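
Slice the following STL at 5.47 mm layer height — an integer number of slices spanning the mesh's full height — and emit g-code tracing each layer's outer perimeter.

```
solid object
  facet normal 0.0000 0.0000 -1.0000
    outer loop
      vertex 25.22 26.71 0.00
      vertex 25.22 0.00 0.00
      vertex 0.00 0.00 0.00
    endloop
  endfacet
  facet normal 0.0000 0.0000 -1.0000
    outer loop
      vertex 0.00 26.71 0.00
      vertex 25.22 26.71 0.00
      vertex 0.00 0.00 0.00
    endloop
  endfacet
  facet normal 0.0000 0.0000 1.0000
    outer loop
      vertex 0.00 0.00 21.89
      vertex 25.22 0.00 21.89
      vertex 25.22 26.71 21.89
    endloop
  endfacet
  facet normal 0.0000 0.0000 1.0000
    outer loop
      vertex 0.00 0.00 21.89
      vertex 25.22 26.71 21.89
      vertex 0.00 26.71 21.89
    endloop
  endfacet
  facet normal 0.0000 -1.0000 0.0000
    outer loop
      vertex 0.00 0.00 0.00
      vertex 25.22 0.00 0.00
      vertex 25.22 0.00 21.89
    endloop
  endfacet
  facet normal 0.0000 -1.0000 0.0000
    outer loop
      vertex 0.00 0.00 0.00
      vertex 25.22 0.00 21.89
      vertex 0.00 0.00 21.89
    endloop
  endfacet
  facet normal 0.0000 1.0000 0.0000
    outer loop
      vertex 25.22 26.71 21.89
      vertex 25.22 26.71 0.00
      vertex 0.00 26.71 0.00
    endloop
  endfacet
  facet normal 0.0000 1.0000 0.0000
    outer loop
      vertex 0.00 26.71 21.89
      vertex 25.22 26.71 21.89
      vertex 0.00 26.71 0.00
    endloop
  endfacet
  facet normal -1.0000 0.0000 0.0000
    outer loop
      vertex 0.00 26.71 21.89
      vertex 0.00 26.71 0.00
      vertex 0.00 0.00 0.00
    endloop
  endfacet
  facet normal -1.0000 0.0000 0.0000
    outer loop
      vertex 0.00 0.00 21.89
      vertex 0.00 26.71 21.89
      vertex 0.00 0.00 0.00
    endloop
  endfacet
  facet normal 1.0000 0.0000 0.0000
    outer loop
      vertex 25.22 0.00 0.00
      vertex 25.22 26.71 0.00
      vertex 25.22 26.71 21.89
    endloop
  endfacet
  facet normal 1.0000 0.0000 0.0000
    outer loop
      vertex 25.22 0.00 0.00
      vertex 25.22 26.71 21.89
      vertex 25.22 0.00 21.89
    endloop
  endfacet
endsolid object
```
; perimeter-only toolpath
G21 ; units = mm
G90 ; absolute positioning
G28 ; home
; layer 1
G0 Z5.47
G0 X0.00 Y0.00
G1 X25.22 Y0.00
G1 X25.22 Y26.71
G1 X0.00 Y26.71
G1 X0.00 Y0.00
; layer 2
G0 Z10.95
G0 X0.00 Y0.00
G1 X25.22 Y0.00
G1 X25.22 Y26.71
G1 X0.00 Y26.71
G1 X0.00 Y0.00
; layer 3
G0 Z16.42
G0 X0.00 Y0.00
G1 X25.22 Y0.00
G1 X25.22 Y26.71
G1 X0.00 Y26.71
G1 X0.00 Y0.00
; layer 4
G0 Z21.89
G0 X0.00 Y0.00
G1 X25.22 Y0.00
G1 X25.22 Y26.71
G1 X0.00 Y26.71
G1 X0.00 Y0.00
M2 ; end

The solid is a rectangular box, roughly 25.2 × 26.7 mm footprint and 21.9 mm tall. Slicing at Δz = 5.47 mm — 4 equal slices spanning the solid's height, so layer i sits at z = i·h/4 — gives 4 non-empty perimeters. Each is a 4-segment closed polygon; G0 lifts to the layer z and rapids to the start vertex, then G1 traces the edges.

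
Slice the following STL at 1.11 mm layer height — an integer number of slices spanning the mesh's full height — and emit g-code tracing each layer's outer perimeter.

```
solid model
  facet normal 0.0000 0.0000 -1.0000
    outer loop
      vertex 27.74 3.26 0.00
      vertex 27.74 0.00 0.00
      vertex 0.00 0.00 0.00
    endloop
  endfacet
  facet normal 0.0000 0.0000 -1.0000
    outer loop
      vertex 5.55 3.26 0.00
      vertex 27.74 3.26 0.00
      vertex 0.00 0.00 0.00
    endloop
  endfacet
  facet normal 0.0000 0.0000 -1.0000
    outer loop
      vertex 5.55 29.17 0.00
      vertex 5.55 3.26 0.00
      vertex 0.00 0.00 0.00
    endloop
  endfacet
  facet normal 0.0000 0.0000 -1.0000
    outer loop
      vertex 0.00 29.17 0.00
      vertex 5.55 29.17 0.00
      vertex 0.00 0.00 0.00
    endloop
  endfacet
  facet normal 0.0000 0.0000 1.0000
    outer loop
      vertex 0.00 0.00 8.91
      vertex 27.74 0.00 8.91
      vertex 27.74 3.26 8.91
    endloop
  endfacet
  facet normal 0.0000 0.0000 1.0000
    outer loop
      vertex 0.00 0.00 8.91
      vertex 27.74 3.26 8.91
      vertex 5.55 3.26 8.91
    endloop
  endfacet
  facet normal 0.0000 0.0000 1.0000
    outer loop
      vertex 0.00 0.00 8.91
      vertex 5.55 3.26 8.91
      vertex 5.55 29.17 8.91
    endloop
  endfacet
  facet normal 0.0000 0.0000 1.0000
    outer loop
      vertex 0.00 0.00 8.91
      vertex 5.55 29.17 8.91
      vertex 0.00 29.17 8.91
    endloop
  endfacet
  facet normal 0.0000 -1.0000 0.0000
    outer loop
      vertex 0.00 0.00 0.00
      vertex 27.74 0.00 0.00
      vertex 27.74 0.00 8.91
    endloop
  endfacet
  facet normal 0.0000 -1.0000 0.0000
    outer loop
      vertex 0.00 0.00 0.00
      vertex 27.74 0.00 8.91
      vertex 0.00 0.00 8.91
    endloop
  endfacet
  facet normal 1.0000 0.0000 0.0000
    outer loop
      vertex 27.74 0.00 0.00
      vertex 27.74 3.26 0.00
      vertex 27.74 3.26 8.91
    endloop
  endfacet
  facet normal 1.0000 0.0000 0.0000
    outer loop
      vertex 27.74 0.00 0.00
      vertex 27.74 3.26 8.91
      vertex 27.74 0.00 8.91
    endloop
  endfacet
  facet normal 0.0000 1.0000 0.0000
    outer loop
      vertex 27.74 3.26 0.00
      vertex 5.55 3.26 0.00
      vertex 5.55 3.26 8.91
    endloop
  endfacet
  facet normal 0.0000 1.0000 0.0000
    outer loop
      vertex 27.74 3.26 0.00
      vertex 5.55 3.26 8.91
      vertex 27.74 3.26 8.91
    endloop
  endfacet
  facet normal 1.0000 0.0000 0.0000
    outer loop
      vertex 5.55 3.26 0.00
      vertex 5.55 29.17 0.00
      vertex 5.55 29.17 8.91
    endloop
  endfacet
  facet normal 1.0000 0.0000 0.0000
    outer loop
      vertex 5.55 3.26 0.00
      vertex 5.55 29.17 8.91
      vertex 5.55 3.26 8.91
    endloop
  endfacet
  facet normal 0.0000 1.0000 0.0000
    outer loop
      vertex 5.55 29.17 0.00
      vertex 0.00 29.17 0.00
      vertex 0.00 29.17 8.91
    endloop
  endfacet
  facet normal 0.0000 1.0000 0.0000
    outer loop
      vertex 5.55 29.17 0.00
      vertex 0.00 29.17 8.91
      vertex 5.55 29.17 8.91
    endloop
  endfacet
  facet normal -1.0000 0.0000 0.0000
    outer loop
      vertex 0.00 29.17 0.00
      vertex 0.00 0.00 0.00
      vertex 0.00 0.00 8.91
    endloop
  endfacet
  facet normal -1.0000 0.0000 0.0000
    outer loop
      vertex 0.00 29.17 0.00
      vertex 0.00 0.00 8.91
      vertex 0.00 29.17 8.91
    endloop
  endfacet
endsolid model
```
; perimeter-only toolpath
G21 ; units = mm
G90 ; absolute positioning
G28 ; home
; layer 1
G0 Z1.11
G0 X0.00 Y0.00
G1 X27.74 Y0.00
G1 X27.74 Y3.26
G1 X5.55 Y3.26
G1 X5.55 Y29.17
G1 X0.00 Y29.17
G1 X0.00 Y0.00
; layer 2
G0 Z2.23
G0 X0.00 Y0.00
G1 X27.74 Y0.00
G1 X27.74 Y3.26
G1 X5.55 Y3.26
G1 X5.55 Y29.17
G1 X0.00 Y29.17
G1 X0.00 Y0.00
; layer 3
G0 Z3.34
G0 X0.00 Y0.00
G1 X27.74 Y0.00
G1 X27.74 Y3.26
G1 X5.55 Y3.26
G1 X5.55 Y29.17
G1 X0.00 Y29.17
G1 X0.00 Y0.00
; layer 4
G0 Z4.46
G0 X0.00 Y0.00
G1 X27.74 Y0.00
G1 X27.74 Y3.26
G1 X5.55 Y3.26
G1 X5.55 Y29.17
G1 X0.00 Y29.17
G1 X0.00 Y0.00
; layer 5
G0 Z5.57
G0 X0.00 Y0.00
G1 X27.74 Y0.00
G1 X27.74 Y3.26
G1 X5.55 Y3.26
G1 X5.55 Y29.17
G1 X0.00 Y29.17
G1 X0.00 Y0.00
; layer 6
G0 Z6.68
G0 X0.00 Y0.00
G1 X27.74 Y0.00
G1 X27.74 Y3.26
G1 X5.55 Y3.26
G1 X5.55 Y29.17
G1 X0.00 Y29.17
G1 X0.00 Y0.00
; layer 7
G0 Z7.80
G0 X0.00 Y0.00
G1 X27.74 Y0.00
G1 X27.74 Y3.26
G1 X5.55 Y3.26
G1 X5.55 Y29.17
G1 X0.00 Y29.17
G1 X0.00 Y0.00
; layer 8
G0 Z8.91
G0 X0.00 Y0.00
G1 X27.74 Y0.00
G1 X27.74 Y3.26
G1 X5.55 Y3.26
G1 X5.55 Y29.17
G1 X0.00 Y29.17
G1 X0.00 Y0.00
M2 ; end

The solid is an L-shaped prism: outer 27.7 × 29.2 mm, arm thicknesses ≈ 3.26 mm (horizontal) and 5.55 mm (vertical), extruded 8.91 mm in z. Slicing at Δz = 1.11 mm — 8 equal slices spanning the solid's height, so layer i sits at z = i·h/8 — gives 8 non-empty perimeters. Each is a 6-segment closed polygon; G0 lifts to the layer z and rapids to the start vertex, then G1 traces the edges.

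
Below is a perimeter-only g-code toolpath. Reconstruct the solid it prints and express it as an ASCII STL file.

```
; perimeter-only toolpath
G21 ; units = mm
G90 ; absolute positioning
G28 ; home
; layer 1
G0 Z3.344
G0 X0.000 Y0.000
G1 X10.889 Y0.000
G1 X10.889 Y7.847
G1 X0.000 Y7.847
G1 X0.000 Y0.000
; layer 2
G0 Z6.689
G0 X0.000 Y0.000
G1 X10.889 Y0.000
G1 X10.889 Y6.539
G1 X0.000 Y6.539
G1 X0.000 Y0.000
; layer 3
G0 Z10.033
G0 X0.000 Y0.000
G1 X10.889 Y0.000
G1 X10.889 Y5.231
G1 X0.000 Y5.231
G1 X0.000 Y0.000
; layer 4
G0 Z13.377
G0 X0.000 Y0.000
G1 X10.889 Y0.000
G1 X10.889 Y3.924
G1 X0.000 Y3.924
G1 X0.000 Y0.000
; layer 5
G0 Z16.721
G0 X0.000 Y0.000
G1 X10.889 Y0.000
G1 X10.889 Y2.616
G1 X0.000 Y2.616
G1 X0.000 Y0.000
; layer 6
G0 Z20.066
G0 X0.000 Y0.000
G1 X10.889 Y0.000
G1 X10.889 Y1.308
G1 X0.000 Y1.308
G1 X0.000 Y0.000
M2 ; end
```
solid part
  facet normal 0.0000 0.0000 -1.0000
    outer loop
      vertex 10.889 9.155 0.000
      vertex 10.889 0.000 0.000
      vertex 0.000 0.000 0.000
    endloop
  endfacet
  facet normal 0.0000 0.0000 -1.0000
    outer loop
      vertex 0.000 9.155 0.000
      vertex 10.889 9.155 0.000
      vertex 0.000 0.000 0.000
    endloop
  endfacet
  facet normal 0.0000 -1.0000 0.0000
    outer loop
      vertex 0.000 0.000 0.000
      vertex 10.889 0.000 0.000
      vertex 10.889 0.000 23.410
    endloop
  endfacet
  facet normal 0.0000 -1.0000 0.0000
    outer loop
      vertex 0.000 0.000 0.000
      vertex 10.889 0.000 23.410
      vertex 0.000 0.000 23.410
    endloop
  endfacet
  facet normal 0.0000 0.9313 0.3642
    outer loop
      vertex 0.000 0.000 23.410
      vertex 10.889 0.000 23.410
      vertex 10.889 9.155 0.000
    endloop
  endfacet
  facet normal 0.0000 0.9313 0.3642
    outer loop
      vertex 0.000 0.000 23.410
      vertex 10.889 9.155 0.000
      vertex 0.000 9.155 0.000
    endloop
  endfacet
  facet normal -1.0000 0.0000 0.0000
    outer loop
      vertex 0.000 0.000 23.410
      vertex 0.000 9.155 0.000
      vertex 0.000 0.000 0.000
    endloop
  endfacet
  facet normal 1.0000 0.0000 0.0000
    outer loop
      vertex 10.889 0.000 0.000
      vertex 10.889 9.155 0.000
      vertex 10.889 0.000 23.410
    endloop
  endfacet
endsolid part

The G0 Z moves step by Δz≈3.344 mm. The G1 loops shrink linearly with z, so the solid tapers from its base footprint up to z≈23.4. Closing with a flat bottom cap and the tapered top and triangulating gives 8 facets — a wedge (ramp): 10.9 × 9.15 mm base, rising to 23.4 mm along the y=0 edge and sloping linearly to z=0 at y=9.15.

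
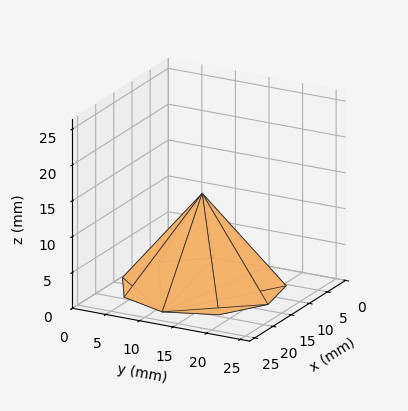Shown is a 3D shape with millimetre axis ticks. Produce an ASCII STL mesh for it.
Reading the render: the shape is a regular 9-sided pyramid, base circumscribed radius ≈ 11 mm, apex at z ≈ 13 mm (dimensions read to the nearest mm from the axis ticks). For the STL, each face is triangulated and given an outward normal.

solid part
  facet normal 0.0000 0.0000 -1.0000
    outer loop
      vertex 12.91 21.83 0.00
      vertex 19.43 18.07 0.00
      vertex 22.00 11.00 0.00
    endloop
  endfacet
  facet normal 0.0000 0.0000 -1.0000
    outer loop
      vertex 5.50 20.53 0.00
      vertex 12.91 21.83 0.00
      vertex 22.00 11.00 0.00
    endloop
  endfacet
  facet normal 0.0000 0.0000 -1.0000
    outer loop
      vertex 0.66 14.76 0.00
      vertex 5.50 20.53 0.00
      vertex 22.00 11.00 0.00
    endloop
  endfacet
  facet normal 0.0000 0.0000 -1.0000
    outer loop
      vertex 0.66 7.24 0.00
      vertex 0.66 14.76 0.00
      vertex 22.00 11.00 0.00
    endloop
  endfacet
  facet normal 0.0000 0.0000 -1.0000
    outer loop
      vertex 5.50 1.47 0.00
      vertex 0.66 7.24 0.00
      vertex 22.00 11.00 0.00
    endloop
  endfacet
  facet normal 0.0000 0.0000 -1.0000
    outer loop
      vertex 12.91 0.17 0.00
      vertex 5.50 1.47 0.00
      vertex 22.00 11.00 0.00
    endloop
  endfacet
  facet normal 0.0000 0.0000 -1.0000
    outer loop
      vertex 19.43 3.93 0.00
      vertex 12.91 0.17 0.00
      vertex 22.00 11.00 0.00
    endloop
  endfacet
  facet normal 0.7356 0.2674 0.6224
    outer loop
      vertex 22.00 11.00 0.00
      vertex 19.43 18.07 0.00
      vertex 11.00 11.00 13.00
    endloop
  endfacet
  facet normal 0.3910 0.6781 0.6223
    outer loop
      vertex 19.43 18.07 0.00
      vertex 12.91 21.83 0.00
      vertex 11.00 11.00 13.00
    endloop
  endfacet
  facet normal -0.1353 0.7709 0.6224
    outer loop
      vertex 12.91 21.83 0.00
      vertex 5.50 20.53 0.00
      vertex 11.00 11.00 13.00
    endloop
  endfacet
  facet normal -0.5996 0.5030 0.6224
    outer loop
      vertex 5.50 20.53 0.00
      vertex 0.66 14.76 0.00
      vertex 11.00 11.00 13.00
    endloop
  endfacet
  facet normal -0.7826 0.0000 0.6225
    outer loop
      vertex 0.66 14.76 0.00
      vertex 0.66 7.24 0.00
      vertex 11.00 11.00 13.00
    endloop
  endfacet
  facet normal -0.5996 -0.5030 0.6224
    outer loop
      vertex 0.66 7.24 0.00
      vertex 5.50 1.47 0.00
      vertex 11.00 11.00 13.00
    endloop
  endfacet
  facet normal -0.1353 -0.7709 0.6224
    outer loop
      vertex 5.50 1.47 0.00
      vertex 12.91 0.17 0.00
      vertex 11.00 11.00 13.00
    endloop
  endfacet
  facet normal 0.3910 -0.6781 0.6223
    outer loop
      vertex 12.91 0.17 0.00
      vertex 19.43 3.93 0.00
      vertex 11.00 11.00 13.00
    endloop
  endfacet
  facet normal 0.7356 -0.2674 0.6224
    outer loop
      vertex 19.43 3.93 0.00
      vertex 22.00 11.00 0.00
      vertex 11.00 11.00 13.00
    endloop
  endfacet
endsolid part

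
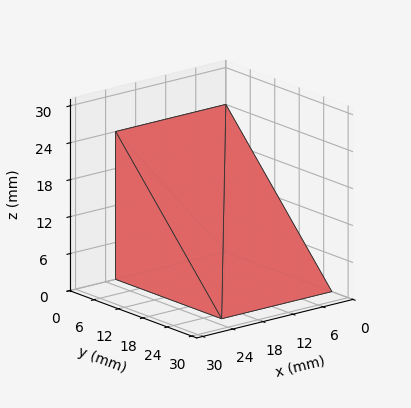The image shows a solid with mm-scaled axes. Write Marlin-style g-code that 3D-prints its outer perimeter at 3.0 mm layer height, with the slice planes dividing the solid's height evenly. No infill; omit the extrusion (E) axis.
Reading the render: the shape is a wedge (ramp): 22 × 26 mm base, rising to 24 mm along the y=0 edge and sloping linearly to z=0 at y=26 (dimensions read to the nearest mm from the axis ticks). For the g-code, the solid's height is divided into equal slices at the stated Δz and each level perimeter traced with G1 moves after a G0 lift.

; perimeter-only toolpath
G21 ; units = mm
G90 ; absolute positioning
G28 ; home
; layer 1
G0 Z3.0
G0 X0.0 Y0.0
G1 X22.0 Y0.0
G1 X22.0 Y22.8
G1 X0.0 Y22.8
G1 X0.0 Y0.0
; layer 2
G0 Z6.0
G0 X0.0 Y0.0
G1 X22.0 Y0.0
G1 X22.0 Y19.5
G1 X0.0 Y19.5
G1 X0.0 Y0.0
; layer 3
G0 Z9.0
G0 X0.0 Y0.0
G1 X22.0 Y0.0
G1 X22.0 Y16.2
G1 X0.0 Y16.2
G1 X0.0 Y0.0
; layer 4
G0 Z12.0
G0 X0.0 Y0.0
G1 X22.0 Y0.0
G1 X22.0 Y13.0
G1 X0.0 Y13.0
G1 X0.0 Y0.0
; layer 5
G0 Z15.0
G0 X0.0 Y0.0
G1 X22.0 Y0.0
G1 X22.0 Y9.8
G1 X0.0 Y9.8
G1 X0.0 Y0.0
; layer 6
G0 Z18.0
G0 X0.0 Y0.0
G1 X22.0 Y0.0
G1 X22.0 Y6.5
G1 X0.0 Y6.5
G1 X0.0 Y0.0
; layer 7
G0 Z21.0
G0 X0.0 Y0.0
G1 X22.0 Y0.0
G1 X22.0 Y3.2
G1 X0.0 Y3.2
G1 X0.0 Y0.0
M2 ; end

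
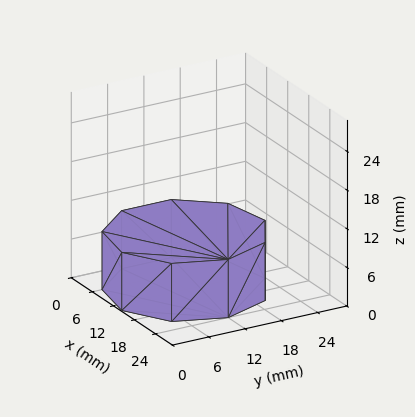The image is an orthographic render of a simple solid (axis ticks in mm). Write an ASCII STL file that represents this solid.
Reading the render: the shape is a regular 9-sided prism (a cylinder approximated with 9 flat sides), circumscribed radius ≈ 12 mm, height ≈ 9 mm (dimensions read to the nearest mm from the axis ticks). For the STL, each face is triangulated and given an outward normal.

solid part
  facet normal 0.0000 0.0000 -1.0000
    outer loop
      vertex 14.084 23.818 0.000
      vertex 21.193 19.713 0.000
      vertex 24.000 12.000 0.000
    endloop
  endfacet
  facet normal 0.0000 0.0000 -1.0000
    outer loop
      vertex 6.000 22.392 0.000
      vertex 14.084 23.818 0.000
      vertex 24.000 12.000 0.000
    endloop
  endfacet
  facet normal 0.0000 0.0000 -1.0000
    outer loop
      vertex 0.724 16.104 0.000
      vertex 6.000 22.392 0.000
      vertex 24.000 12.000 0.000
    endloop
  endfacet
  facet normal 0.0000 0.0000 -1.0000
    outer loop
      vertex 0.724 7.896 0.000
      vertex 0.724 16.104 0.000
      vertex 24.000 12.000 0.000
    endloop
  endfacet
  facet normal 0.0000 0.0000 -1.0000
    outer loop
      vertex 6.000 1.608 0.000
      vertex 0.724 7.896 0.000
      vertex 24.000 12.000 0.000
    endloop
  endfacet
  facet normal 0.0000 0.0000 -1.0000
    outer loop
      vertex 14.084 0.182 0.000
      vertex 6.000 1.608 0.000
      vertex 24.000 12.000 0.000
    endloop
  endfacet
  facet normal 0.0000 0.0000 -1.0000
    outer loop
      vertex 21.193 4.287 0.000
      vertex 14.084 0.182 0.000
      vertex 24.000 12.000 0.000
    endloop
  endfacet
  facet normal 0.0000 0.0000 1.0000
    outer loop
      vertex 24.000 12.000 9.000
      vertex 21.193 19.713 9.000
      vertex 14.084 23.818 9.000
    endloop
  endfacet
  facet normal 0.0000 0.0000 1.0000
    outer loop
      vertex 24.000 12.000 9.000
      vertex 14.084 23.818 9.000
      vertex 6.000 22.392 9.000
    endloop
  endfacet
  facet normal 0.0000 0.0000 1.0000
    outer loop
      vertex 24.000 12.000 9.000
      vertex 6.000 22.392 9.000
      vertex 0.724 16.104 9.000
    endloop
  endfacet
  facet normal 0.0000 0.0000 1.0000
    outer loop
      vertex 24.000 12.000 9.000
      vertex 0.724 16.104 9.000
      vertex 0.724 7.896 9.000
    endloop
  endfacet
  facet normal 0.0000 0.0000 1.0000
    outer loop
      vertex 24.000 12.000 9.000
      vertex 0.724 7.896 9.000
      vertex 6.000 1.608 9.000
    endloop
  endfacet
  facet normal 0.0000 0.0000 1.0000
    outer loop
      vertex 24.000 12.000 9.000
      vertex 6.000 1.608 9.000
      vertex 14.084 0.182 9.000
    endloop
  endfacet
  facet normal 0.0000 0.0000 1.0000
    outer loop
      vertex 24.000 12.000 9.000
      vertex 14.084 0.182 9.000
      vertex 21.193 4.287 9.000
    endloop
  endfacet
  facet normal 0.9397 0.3420 0.0000
    outer loop
      vertex 24.000 12.000 0.000
      vertex 21.193 19.713 0.000
      vertex 21.193 19.713 9.000
    endloop
  endfacet
  facet normal 0.9397 0.3420 0.0000
    outer loop
      vertex 24.000 12.000 0.000
      vertex 21.193 19.713 9.000
      vertex 24.000 12.000 9.000
    endloop
  endfacet
  facet normal 0.5001 0.8660 0.0000
    outer loop
      vertex 21.193 19.713 0.000
      vertex 14.084 23.818 0.000
      vertex 14.084 23.818 9.000
    endloop
  endfacet
  facet normal 0.5001 0.8660 0.0000
    outer loop
      vertex 21.193 19.713 0.000
      vertex 14.084 23.818 9.000
      vertex 21.193 19.713 9.000
    endloop
  endfacet
  facet normal -0.1737 0.9848 0.0000
    outer loop
      vertex 14.084 23.818 0.000
      vertex 6.000 22.392 0.000
      vertex 6.000 22.392 9.000
    endloop
  endfacet
  facet normal -0.1737 0.9848 0.0000
    outer loop
      vertex 14.084 23.818 0.000
      vertex 6.000 22.392 9.000
      vertex 14.084 23.818 9.000
    endloop
  endfacet
  facet normal -0.7661 0.6428 0.0000
    outer loop
      vertex 6.000 22.392 0.000
      vertex 0.724 16.104 0.000
      vertex 0.724 16.104 9.000
    endloop
  endfacet
  facet normal -0.7661 0.6428 0.0000
    outer loop
      vertex 6.000 22.392 0.000
      vertex 0.724 16.104 9.000
      vertex 6.000 22.392 9.000
    endloop
  endfacet
  facet normal -1.0000 0.0000 0.0000
    outer loop
      vertex 0.724 16.104 0.000
      vertex 0.724 7.896 0.000
      vertex 0.724 7.896 9.000
    endloop
  endfacet
  facet normal -1.0000 0.0000 0.0000
    outer loop
      vertex 0.724 16.104 0.000
      vertex 0.724 7.896 9.000
      vertex 0.724 16.104 9.000
    endloop
  endfacet
  facet normal -0.7661 -0.6428 0.0000
    outer loop
      vertex 0.724 7.896 0.000
      vertex 6.000 1.608 0.000
      vertex 6.000 1.608 9.000
    endloop
  endfacet
  facet normal -0.7661 -0.6428 0.0000
    outer loop
      vertex 0.724 7.896 0.000
      vertex 6.000 1.608 9.000
      vertex 0.724 7.896 9.000
    endloop
  endfacet
  facet normal -0.1737 -0.9848 0.0000
    outer loop
      vertex 6.000 1.608 0.000
      vertex 14.084 0.182 0.000
      vertex 14.084 0.182 9.000
    endloop
  endfacet
  facet normal -0.1737 -0.9848 0.0000
    outer loop
      vertex 6.000 1.608 0.000
      vertex 14.084 0.182 9.000
      vertex 6.000 1.608 9.000
    endloop
  endfacet
  facet normal 0.5001 -0.8660 0.0000
    outer loop
      vertex 14.084 0.182 0.000
      vertex 21.193 4.287 0.000
      vertex 21.193 4.287 9.000
    endloop
  endfacet
  facet normal 0.5001 -0.8660 0.0000
    outer loop
      vertex 14.084 0.182 0.000
      vertex 21.193 4.287 9.000
      vertex 14.084 0.182 9.000
    endloop
  endfacet
  facet normal 0.9397 -0.3420 0.0000
    outer loop
      vertex 21.193 4.287 0.000
      vertex 24.000 12.000 0.000
      vertex 24.000 12.000 9.000
    endloop
  endfacet
  facet normal 0.9397 -0.3420 0.0000
    outer loop
      vertex 21.193 4.287 0.000
      vertex 24.000 12.000 9.000
      vertex 21.193 4.287 9.000
    endloop
  endfacet
endsolid part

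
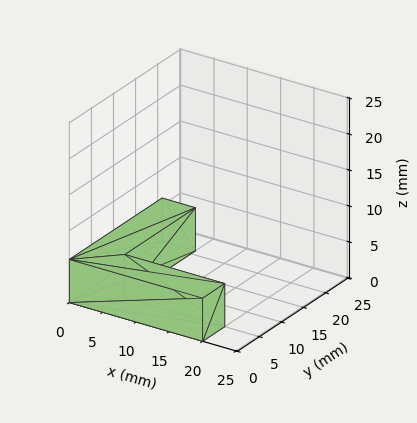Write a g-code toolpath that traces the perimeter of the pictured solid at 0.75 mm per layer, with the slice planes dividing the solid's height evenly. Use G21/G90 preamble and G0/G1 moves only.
Reading the render: the shape is an L-shaped prism: outer 20 × 21 mm, arm thicknesses ≈ 5 mm (horizontal) and 5 mm (vertical), extruded 6 mm in z (dimensions read to the nearest mm from the axis ticks). For the g-code, the solid's height is divided into equal slices at the stated Δz and each level perimeter traced with G1 moves after a G0 lift.

; perimeter-only toolpath
G21 ; units = mm
G90 ; absolute positioning
G28 ; home
; layer 1
G0 Z0.75
G0 X0.00 Y0.00
G1 X20.00 Y0.00
G1 X20.00 Y5.00
G1 X5.00 Y5.00
G1 X5.00 Y21.00
G1 X0.00 Y21.00
G1 X0.00 Y0.00
; layer 2
G0 Z1.50
G0 X0.00 Y0.00
G1 X20.00 Y0.00
G1 X20.00 Y5.00
G1 X5.00 Y5.00
G1 X5.00 Y21.00
G1 X0.00 Y21.00
G1 X0.00 Y0.00
; layer 3
G0 Z2.25
G0 X0.00 Y0.00
G1 X20.00 Y0.00
G1 X20.00 Y5.00
G1 X5.00 Y5.00
G1 X5.00 Y21.00
G1 X0.00 Y21.00
G1 X0.00 Y0.00
; layer 4
G0 Z3.00
G0 X0.00 Y0.00
G1 X20.00 Y0.00
G1 X20.00 Y5.00
G1 X5.00 Y5.00
G1 X5.00 Y21.00
G1 X0.00 Y21.00
G1 X0.00 Y0.00
; layer 5
G0 Z3.75
G0 X0.00 Y0.00
G1 X20.00 Y0.00
G1 X20.00 Y5.00
G1 X5.00 Y5.00
G1 X5.00 Y21.00
G1 X0.00 Y21.00
G1 X0.00 Y0.00
; layer 6
G0 Z4.50
G0 X0.00 Y0.00
G1 X20.00 Y0.00
G1 X20.00 Y5.00
G1 X5.00 Y5.00
G1 X5.00 Y21.00
G1 X0.00 Y21.00
G1 X0.00 Y0.00
; layer 7
G0 Z5.25
G0 X0.00 Y0.00
G1 X20.00 Y0.00
G1 X20.00 Y5.00
G1 X5.00 Y5.00
G1 X5.00 Y21.00
G1 X0.00 Y21.00
G1 X0.00 Y0.00
; layer 8
G0 Z6.00
G0 X0.00 Y0.00
G1 X20.00 Y0.00
G1 X20.00 Y5.00
G1 X5.00 Y5.00
G1 X5.00 Y21.00
G1 X0.00 Y21.00
G1 X0.00 Y0.00
M2 ; end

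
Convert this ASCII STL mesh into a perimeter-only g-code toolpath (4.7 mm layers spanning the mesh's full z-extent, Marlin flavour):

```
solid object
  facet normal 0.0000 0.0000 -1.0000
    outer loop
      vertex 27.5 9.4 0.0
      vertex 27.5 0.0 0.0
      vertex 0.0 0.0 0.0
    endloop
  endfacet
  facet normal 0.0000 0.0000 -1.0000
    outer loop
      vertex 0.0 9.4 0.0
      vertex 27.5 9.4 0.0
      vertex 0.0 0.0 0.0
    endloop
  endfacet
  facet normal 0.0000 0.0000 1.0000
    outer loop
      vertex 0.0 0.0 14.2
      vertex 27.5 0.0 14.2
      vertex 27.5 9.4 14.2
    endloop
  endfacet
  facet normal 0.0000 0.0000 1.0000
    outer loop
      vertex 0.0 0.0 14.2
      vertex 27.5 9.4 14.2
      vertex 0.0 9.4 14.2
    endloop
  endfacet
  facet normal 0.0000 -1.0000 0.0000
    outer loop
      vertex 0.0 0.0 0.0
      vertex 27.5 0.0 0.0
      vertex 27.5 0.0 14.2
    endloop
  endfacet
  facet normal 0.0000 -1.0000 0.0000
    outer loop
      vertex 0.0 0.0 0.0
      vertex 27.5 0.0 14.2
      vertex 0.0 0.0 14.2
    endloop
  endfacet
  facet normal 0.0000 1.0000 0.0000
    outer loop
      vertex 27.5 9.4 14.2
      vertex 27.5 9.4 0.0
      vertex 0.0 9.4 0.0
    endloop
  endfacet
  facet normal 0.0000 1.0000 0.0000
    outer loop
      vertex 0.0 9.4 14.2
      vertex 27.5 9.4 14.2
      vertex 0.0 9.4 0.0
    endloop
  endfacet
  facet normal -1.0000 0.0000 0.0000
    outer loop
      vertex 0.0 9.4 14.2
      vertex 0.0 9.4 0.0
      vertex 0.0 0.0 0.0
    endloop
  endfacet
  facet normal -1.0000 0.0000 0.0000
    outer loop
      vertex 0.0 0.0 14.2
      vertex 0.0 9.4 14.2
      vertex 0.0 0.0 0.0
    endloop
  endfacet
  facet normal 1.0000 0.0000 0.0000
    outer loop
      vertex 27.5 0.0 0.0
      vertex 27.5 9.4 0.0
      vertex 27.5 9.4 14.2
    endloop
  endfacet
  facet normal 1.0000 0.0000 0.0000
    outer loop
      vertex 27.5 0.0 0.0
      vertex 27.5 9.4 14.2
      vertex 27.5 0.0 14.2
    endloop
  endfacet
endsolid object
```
; perimeter-only toolpath
G21 ; units = mm
G90 ; absolute positioning
G28 ; home
; layer 1
G0 Z4.7
G0 X0.0 Y0.0
G1 X27.5 Y0.0
G1 X27.5 Y9.4
G1 X0.0 Y9.4
G1 X0.0 Y0.0
; layer 2
G0 Z9.5
G0 X0.0 Y0.0
G1 X27.5 Y0.0
G1 X27.5 Y9.4
G1 X0.0 Y9.4
G1 X0.0 Y0.0
; layer 3
G0 Z14.2
G0 X0.0 Y0.0
G1 X27.5 Y0.0
G1 X27.5 Y9.4
G1 X0.0 Y9.4
G1 X0.0 Y0.0
M2 ; end

The solid is a rectangular box, roughly 27.5 × 9.4 mm footprint and 14.2 mm tall. Slicing at Δz = 4.7 mm — 3 equal slices spanning the solid's height, so layer i sits at z = i·h/3 — gives 3 non-empty perimeters. Each is a 4-segment closed polygon; G0 lifts to the layer z and rapids to the start vertex, then G1 traces the edges.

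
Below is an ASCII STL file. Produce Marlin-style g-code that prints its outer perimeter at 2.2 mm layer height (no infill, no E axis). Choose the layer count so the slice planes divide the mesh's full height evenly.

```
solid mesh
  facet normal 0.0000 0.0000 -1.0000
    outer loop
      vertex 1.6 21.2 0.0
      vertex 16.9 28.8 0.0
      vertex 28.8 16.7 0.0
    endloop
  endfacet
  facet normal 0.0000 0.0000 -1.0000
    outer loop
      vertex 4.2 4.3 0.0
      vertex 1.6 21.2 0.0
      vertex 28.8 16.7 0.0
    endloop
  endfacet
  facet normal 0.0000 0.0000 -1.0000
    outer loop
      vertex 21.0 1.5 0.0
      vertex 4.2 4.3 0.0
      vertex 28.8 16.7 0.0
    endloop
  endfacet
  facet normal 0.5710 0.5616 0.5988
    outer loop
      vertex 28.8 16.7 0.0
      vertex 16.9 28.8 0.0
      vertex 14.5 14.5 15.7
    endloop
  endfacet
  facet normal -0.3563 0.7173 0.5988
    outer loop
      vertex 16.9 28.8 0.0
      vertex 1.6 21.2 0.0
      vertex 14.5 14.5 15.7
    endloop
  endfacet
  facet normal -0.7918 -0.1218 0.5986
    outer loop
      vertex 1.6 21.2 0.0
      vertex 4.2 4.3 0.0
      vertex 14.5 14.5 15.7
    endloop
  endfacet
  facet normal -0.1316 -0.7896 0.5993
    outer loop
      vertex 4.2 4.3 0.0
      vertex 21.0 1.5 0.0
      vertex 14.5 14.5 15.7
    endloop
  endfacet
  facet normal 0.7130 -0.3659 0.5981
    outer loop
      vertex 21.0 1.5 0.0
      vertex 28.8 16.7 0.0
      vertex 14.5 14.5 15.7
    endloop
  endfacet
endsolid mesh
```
; perimeter-only toolpath
G21 ; units = mm
G90 ; absolute positioning
G28 ; home
; layer 1
G0 Z2.2
G0 X26.8 Y16.4
G1 X16.6 Y26.8
G1 X3.4 Y20.2
G1 X5.7 Y5.8
G1 X20.1 Y3.4
G1 X26.8 Y16.4
; layer 2
G0 Z4.5
G0 X24.7 Y16.1
G1 X16.2 Y24.7
G1 X5.3 Y19.3
G1 X7.1 Y7.2
G1 X19.1 Y5.2
G1 X24.7 Y16.1
; layer 3
G0 Z6.7
G0 X22.7 Y15.8
G1 X15.9 Y22.7
G1 X7.1 Y18.3
G1 X8.6 Y8.7
G1 X18.2 Y7.1
G1 X22.7 Y15.8
; layer 4
G0 Z9.0
G0 X20.6 Y15.4
G1 X15.5 Y20.6
G1 X9.0 Y17.4
G1 X10.1 Y10.1
G1 X17.3 Y8.9
G1 X20.6 Y15.4
; layer 5
G0 Z11.2
G0 X18.6 Y15.1
G1 X15.2 Y18.6
G1 X10.8 Y16.4
G1 X11.6 Y11.6
G1 X16.4 Y10.8
G1 X18.6 Y15.1
; layer 6
G0 Z13.5
G0 X16.5 Y14.8
G1 X14.8 Y16.5
G1 X12.7 Y15.5
G1 X13.0 Y13.0
G1 X15.4 Y12.6
G1 X16.5 Y14.8
M2 ; end

The solid is a regular 5-sided pyramid, base circumscribed radius ≈ 14.5 mm, apex at z ≈ 15.7 mm. Slicing at Δz = 2.2 mm — 7 equal slices spanning the solid's height, so layer i sits at z = i·h/7 — gives 6 non-empty perimeters. Each is a 5-segment closed polygon; G0 lifts to the layer z and rapids to the start vertex, then G1 traces the edges. The cross-section shrinks linearly with z (the slice at the apex is degenerate and omitted).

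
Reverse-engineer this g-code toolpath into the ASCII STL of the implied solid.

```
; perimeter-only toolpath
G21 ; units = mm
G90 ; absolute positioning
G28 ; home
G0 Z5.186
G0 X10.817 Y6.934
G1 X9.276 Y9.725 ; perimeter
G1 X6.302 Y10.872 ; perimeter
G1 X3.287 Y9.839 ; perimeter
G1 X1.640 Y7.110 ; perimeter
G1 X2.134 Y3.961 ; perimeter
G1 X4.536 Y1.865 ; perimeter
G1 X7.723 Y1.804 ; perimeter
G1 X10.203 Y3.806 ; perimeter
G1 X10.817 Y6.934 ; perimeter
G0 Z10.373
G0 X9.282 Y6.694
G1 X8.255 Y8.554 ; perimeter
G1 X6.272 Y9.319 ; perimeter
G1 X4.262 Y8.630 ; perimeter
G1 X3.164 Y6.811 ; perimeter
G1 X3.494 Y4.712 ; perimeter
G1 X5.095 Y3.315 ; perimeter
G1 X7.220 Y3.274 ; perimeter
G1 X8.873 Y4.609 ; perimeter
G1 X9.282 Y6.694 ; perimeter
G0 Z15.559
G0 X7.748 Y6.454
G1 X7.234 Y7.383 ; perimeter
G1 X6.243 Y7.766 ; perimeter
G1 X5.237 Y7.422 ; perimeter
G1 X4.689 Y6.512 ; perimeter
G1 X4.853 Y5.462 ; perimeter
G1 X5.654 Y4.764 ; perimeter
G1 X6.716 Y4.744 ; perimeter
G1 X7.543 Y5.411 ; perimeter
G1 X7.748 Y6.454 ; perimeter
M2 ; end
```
solid part
  facet normal 0.0000 0.0000 -1.0000
    outer loop
      vertex 6.332 12.425 0.000
      vertex 10.297 10.895 0.000
      vertex 12.351 7.175 0.000
    endloop
  endfacet
  facet normal 0.0000 0.0000 -1.0000
    outer loop
      vertex 2.311 11.048 0.000
      vertex 6.332 12.425 0.000
      vertex 12.351 7.175 0.000
    endloop
  endfacet
  facet normal 0.0000 0.0000 -1.0000
    outer loop
      vertex 0.116 7.409 0.000
      vertex 2.311 11.048 0.000
      vertex 12.351 7.175 0.000
    endloop
  endfacet
  facet normal 0.0000 0.0000 -1.0000
    outer loop
      vertex 0.774 3.210 0.000
      vertex 0.116 7.409 0.000
      vertex 12.351 7.175 0.000
    endloop
  endfacet
  facet normal 0.0000 0.0000 -1.0000
    outer loop
      vertex 3.977 0.416 0.000
      vertex 0.774 3.210 0.000
      vertex 12.351 7.175 0.000
    endloop
  endfacet
  facet normal 0.0000 0.0000 -1.0000
    outer loop
      vertex 8.226 0.335 0.000
      vertex 3.977 0.416 0.000
      vertex 12.351 7.175 0.000
    endloop
  endfacet
  facet normal 0.0000 0.0000 -1.0000
    outer loop
      vertex 11.533 3.004 0.000
      vertex 8.226 0.335 0.000
      vertex 12.351 7.175 0.000
    endloop
  endfacet
  facet normal 0.8427 0.4653 0.2709
    outer loop
      vertex 12.351 7.175 0.000
      vertex 10.297 10.895 0.000
      vertex 6.213 6.213 20.746
    endloop
  endfacet
  facet normal 0.3465 0.8981 0.2709
    outer loop
      vertex 10.297 10.895 0.000
      vertex 6.332 12.425 0.000
      vertex 6.213 6.213 20.746
    endloop
  endfacet
  facet normal -0.3119 0.9107 0.2709
    outer loop
      vertex 6.332 12.425 0.000
      vertex 2.311 11.048 0.000
      vertex 6.213 6.213 20.746
    endloop
  endfacet
  facet normal -0.8243 0.4972 0.2709
    outer loop
      vertex 2.311 11.048 0.000
      vertex 0.116 7.409 0.000
      vertex 6.213 6.213 20.746
    endloop
  endfacet
  facet normal -0.9510 -0.1490 0.2709
    outer loop
      vertex 0.116 7.409 0.000
      vertex 0.774 3.210 0.000
      vertex 6.213 6.213 20.746
    endloop
  endfacet
  facet normal -0.6328 -0.7254 0.2709
    outer loop
      vertex 0.774 3.210 0.000
      vertex 3.977 0.416 0.000
      vertex 6.213 6.213 20.746
    endloop
  endfacet
  facet normal -0.0183 -0.9624 0.2709
    outer loop
      vertex 3.977 0.416 0.000
      vertex 8.226 0.335 0.000
      vertex 6.213 6.213 20.746
    endloop
  endfacet
  facet normal 0.6046 -0.7491 0.2709
    outer loop
      vertex 8.226 0.335 0.000
      vertex 11.533 3.004 0.000
      vertex 6.213 6.213 20.746
    endloop
  endfacet
  facet normal 0.9446 -0.1853 0.2709
    outer loop
      vertex 11.533 3.004 0.000
      vertex 12.351 7.175 0.000
      vertex 6.213 6.213 20.746
    endloop
  endfacet
endsolid part

The G0 Z moves step by Δz≈5.186 mm. The G1 loops shrink linearly with z, so the solid tapers from its base footprint up to z≈20.7. Closing with a flat bottom cap and the tapered top and triangulating gives 16 facets — a regular 9-sided pyramid, base circumscribed radius ≈ 6.21 mm, apex at z ≈ 20.7 mm.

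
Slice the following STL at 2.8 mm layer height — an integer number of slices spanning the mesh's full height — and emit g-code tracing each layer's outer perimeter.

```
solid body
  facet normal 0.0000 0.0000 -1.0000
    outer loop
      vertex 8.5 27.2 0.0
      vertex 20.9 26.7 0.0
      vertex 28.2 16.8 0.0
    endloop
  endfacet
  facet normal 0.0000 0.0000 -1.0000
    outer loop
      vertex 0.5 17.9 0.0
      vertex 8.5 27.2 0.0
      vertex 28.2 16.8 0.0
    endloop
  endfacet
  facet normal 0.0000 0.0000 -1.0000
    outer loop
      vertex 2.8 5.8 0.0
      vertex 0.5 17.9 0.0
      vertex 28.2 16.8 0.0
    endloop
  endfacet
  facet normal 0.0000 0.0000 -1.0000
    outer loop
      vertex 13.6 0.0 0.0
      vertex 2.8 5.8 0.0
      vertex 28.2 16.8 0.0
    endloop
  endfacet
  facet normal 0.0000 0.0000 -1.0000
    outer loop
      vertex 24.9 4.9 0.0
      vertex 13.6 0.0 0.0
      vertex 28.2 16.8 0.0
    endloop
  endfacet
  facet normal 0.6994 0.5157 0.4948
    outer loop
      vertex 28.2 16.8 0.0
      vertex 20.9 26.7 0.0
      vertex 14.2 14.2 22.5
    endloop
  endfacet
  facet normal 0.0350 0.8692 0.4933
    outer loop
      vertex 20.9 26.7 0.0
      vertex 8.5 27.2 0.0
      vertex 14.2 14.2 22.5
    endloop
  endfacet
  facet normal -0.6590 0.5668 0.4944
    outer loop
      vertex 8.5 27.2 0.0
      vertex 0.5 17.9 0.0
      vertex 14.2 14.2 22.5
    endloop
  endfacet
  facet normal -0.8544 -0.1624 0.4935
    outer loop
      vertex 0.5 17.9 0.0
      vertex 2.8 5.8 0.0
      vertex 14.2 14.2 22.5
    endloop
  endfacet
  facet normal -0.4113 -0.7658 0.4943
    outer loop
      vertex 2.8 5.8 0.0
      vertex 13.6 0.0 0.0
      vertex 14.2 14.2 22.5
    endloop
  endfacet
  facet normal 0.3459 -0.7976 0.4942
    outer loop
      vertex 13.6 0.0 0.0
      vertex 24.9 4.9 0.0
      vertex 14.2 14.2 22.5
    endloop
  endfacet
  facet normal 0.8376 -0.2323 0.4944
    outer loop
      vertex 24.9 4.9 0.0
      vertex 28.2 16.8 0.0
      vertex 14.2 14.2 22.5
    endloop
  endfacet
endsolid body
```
; perimeter-only toolpath
G21 ; units = mm
G90 ; absolute positioning
G28 ; home
; layer 1
G0 Z2.8
G0 X26.4 Y16.5
G1 X20.1 Y25.1
G1 X9.2 Y25.6
G1 X2.2 Y17.4
G1 X4.2 Y6.8
G1 X13.7 Y1.8
G1 X23.6 Y6.1
G1 X26.4 Y16.5
; layer 2
G0 Z5.6
G0 X24.7 Y16.2
G1 X19.2 Y23.6
G1 X9.9 Y23.9
G1 X3.9 Y17.0
G1 X5.6 Y7.9
G1 X13.8 Y3.5
G1 X22.2 Y7.2
G1 X24.7 Y16.2
; layer 3
G0 Z8.4
G0 X22.9 Y15.8
G1 X18.4 Y22.0
G1 X10.6 Y22.3
G1 X5.6 Y16.5
G1 X7.1 Y8.9
G1 X13.8 Y5.3
G1 X20.9 Y8.4
G1 X22.9 Y15.8
; layer 4
G0 Z11.2
G0 X21.2 Y15.5
G1 X17.5 Y20.4
G1 X11.3 Y20.7
G1 X7.3 Y16.0
G1 X8.5 Y10.0
G1 X13.9 Y7.1
G1 X19.5 Y9.6
G1 X21.2 Y15.5
; layer 5
G0 Z14.1
G0 X19.4 Y15.2
G1 X16.7 Y18.9
G1 X12.1 Y19.1
G1 X9.1 Y15.6
G1 X9.9 Y11.1
G1 X14.0 Y8.9
G1 X18.2 Y10.7
G1 X19.4 Y15.2
; layer 6
G0 Z16.9
G0 X17.7 Y14.8
G1 X15.9 Y17.3
G1 X12.8 Y17.4
G1 X10.8 Y15.1
G1 X11.3 Y12.1
G1 X14.0 Y10.6
G1 X16.9 Y11.9
G1 X17.7 Y14.8
; layer 7
G0 Z19.7
G0 X15.9 Y14.5
G1 X15.0 Y15.8
G1 X13.5 Y15.8
G1 X12.5 Y14.7
G1 X12.8 Y13.1
G1 X14.1 Y12.4
G1 X15.5 Y13.0
G1 X15.9 Y14.5
M2 ; end

The solid is a regular 7-sided pyramid, base circumscribed radius ≈ 14.2 mm, apex at z ≈ 22.5 mm. Slicing at Δz = 2.8 mm — 8 equal slices spanning the solid's height, so layer i sits at z = i·h/8 — gives 7 non-empty perimeters. Each is a 7-segment closed polygon; G0 lifts to the layer z and rapids to the start vertex, then G1 traces the edges. The cross-section shrinks linearly with z (the slice at the apex is degenerate and omitted).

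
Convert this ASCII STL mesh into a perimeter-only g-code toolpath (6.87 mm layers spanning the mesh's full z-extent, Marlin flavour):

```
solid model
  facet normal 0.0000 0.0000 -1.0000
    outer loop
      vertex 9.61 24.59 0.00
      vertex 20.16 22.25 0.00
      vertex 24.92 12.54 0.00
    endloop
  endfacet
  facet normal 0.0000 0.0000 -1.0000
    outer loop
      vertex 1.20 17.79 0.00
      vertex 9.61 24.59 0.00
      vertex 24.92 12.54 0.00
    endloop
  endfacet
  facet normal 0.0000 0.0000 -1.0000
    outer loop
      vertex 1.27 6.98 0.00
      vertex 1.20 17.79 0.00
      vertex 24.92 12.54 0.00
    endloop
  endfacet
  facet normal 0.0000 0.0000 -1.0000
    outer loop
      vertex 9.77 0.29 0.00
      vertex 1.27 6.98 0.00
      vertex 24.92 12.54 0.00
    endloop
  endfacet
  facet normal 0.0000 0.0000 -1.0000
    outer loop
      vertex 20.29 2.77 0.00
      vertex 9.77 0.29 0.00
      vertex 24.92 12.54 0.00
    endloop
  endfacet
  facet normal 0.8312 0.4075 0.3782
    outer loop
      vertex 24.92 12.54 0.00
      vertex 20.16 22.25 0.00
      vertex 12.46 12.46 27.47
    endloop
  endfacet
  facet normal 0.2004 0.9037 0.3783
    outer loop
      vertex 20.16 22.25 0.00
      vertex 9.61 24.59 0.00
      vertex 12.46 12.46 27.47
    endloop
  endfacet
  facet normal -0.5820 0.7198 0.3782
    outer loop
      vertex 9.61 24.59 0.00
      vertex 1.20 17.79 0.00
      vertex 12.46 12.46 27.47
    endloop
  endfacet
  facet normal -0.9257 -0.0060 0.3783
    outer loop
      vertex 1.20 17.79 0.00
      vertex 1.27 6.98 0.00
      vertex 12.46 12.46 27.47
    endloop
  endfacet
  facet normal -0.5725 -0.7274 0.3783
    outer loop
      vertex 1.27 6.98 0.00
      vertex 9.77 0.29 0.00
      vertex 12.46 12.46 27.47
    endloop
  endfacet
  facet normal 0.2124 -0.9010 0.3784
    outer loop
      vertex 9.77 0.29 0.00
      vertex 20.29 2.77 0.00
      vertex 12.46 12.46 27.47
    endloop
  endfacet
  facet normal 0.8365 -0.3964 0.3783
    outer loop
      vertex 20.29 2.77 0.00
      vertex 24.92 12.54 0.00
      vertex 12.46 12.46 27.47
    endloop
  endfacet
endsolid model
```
; perimeter-only toolpath
G21 ; units = mm
G90 ; absolute positioning
G28 ; home
; layer 1
G0 Z6.87
G0 X21.80 Y12.52
G1 X18.23 Y19.80
G1 X10.32 Y21.56
G1 X4.02 Y16.46
G1 X4.07 Y8.35
G1 X10.44 Y3.33
G1 X18.33 Y5.19
G1 X21.80 Y12.52
; layer 2
G0 Z13.73
G0 X18.69 Y12.50
G1 X16.31 Y17.36
G1 X11.04 Y18.52
G1 X6.83 Y15.12
G1 X6.87 Y9.72
G1 X11.12 Y6.38
G1 X16.38 Y7.62
G1 X18.69 Y12.50
; layer 3
G0 Z20.60
G0 X15.58 Y12.48
G1 X14.39 Y14.91
G1 X11.75 Y15.49
G1 X9.65 Y13.79
G1 X9.66 Y11.09
G1 X11.79 Y9.42
G1 X14.42 Y10.04
G1 X15.58 Y12.48
M2 ; end

The solid is a regular 7-sided pyramid, base circumscribed radius ≈ 12.5 mm, apex at z ≈ 27.5 mm. Slicing at Δz = 6.87 mm — 4 equal slices spanning the solid's height, so layer i sits at z = i·h/4 — gives 3 non-empty perimeters. Each is a 7-segment closed polygon; G0 lifts to the layer z and rapids to the start vertex, then G1 traces the edges. The cross-section shrinks linearly with z (the slice at the apex is degenerate and omitted).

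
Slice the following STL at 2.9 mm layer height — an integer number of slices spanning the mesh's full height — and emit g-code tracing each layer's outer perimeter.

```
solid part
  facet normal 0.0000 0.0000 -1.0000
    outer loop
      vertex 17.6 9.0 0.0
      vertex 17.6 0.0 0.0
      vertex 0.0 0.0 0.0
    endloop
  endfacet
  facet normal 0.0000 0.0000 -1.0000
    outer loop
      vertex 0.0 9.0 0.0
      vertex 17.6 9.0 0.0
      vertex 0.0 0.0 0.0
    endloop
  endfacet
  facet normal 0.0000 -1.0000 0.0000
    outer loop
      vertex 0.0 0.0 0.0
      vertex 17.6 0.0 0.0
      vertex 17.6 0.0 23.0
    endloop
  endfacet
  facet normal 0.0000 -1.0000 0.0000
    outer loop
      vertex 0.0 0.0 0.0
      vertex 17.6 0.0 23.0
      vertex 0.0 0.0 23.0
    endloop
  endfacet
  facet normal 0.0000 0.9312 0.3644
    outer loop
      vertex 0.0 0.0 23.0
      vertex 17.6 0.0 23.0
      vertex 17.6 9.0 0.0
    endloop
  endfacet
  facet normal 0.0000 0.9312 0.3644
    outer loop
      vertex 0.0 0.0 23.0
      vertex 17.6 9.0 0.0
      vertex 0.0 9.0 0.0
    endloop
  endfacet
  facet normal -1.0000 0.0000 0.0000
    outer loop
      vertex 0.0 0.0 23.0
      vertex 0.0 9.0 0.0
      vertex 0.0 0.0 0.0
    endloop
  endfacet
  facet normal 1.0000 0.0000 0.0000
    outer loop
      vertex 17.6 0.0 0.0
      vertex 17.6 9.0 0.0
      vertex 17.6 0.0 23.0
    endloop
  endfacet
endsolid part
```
; perimeter-only toolpath
G21 ; units = mm
G90 ; absolute positioning
G28 ; home
; layer 1
G0 Z2.9
G0 X0.0 Y0.0
G1 X17.6 Y0.0
G1 X17.6 Y7.9
G1 X0.0 Y7.9
G1 X0.0 Y0.0
; layer 2
G0 Z5.8
G0 X0.0 Y0.0
G1 X17.6 Y0.0
G1 X17.6 Y6.8
G1 X0.0 Y6.8
G1 X0.0 Y0.0
; layer 3
G0 Z8.6
G0 X0.0 Y0.0
G1 X17.6 Y0.0
G1 X17.6 Y5.6
G1 X0.0 Y5.6
G1 X0.0 Y0.0
; layer 4
G0 Z11.5
G0 X0.0 Y0.0
G1 X17.6 Y0.0
G1 X17.6 Y4.5
G1 X0.0 Y4.5
G1 X0.0 Y0.0
; layer 5
G0 Z14.4
G0 X0.0 Y0.0
G1 X17.6 Y0.0
G1 X17.6 Y3.4
G1 X0.0 Y3.4
G1 X0.0 Y0.0
; layer 6
G0 Z17.2
G0 X0.0 Y0.0
G1 X17.6 Y0.0
G1 X17.6 Y2.2
G1 X0.0 Y2.2
G1 X0.0 Y0.0
; layer 7
G0 Z20.1
G0 X0.0 Y0.0
G1 X17.6 Y0.0
G1 X17.6 Y1.1
G1 X0.0 Y1.1
G1 X0.0 Y0.0
M2 ; end

The solid is a wedge (ramp): 17.6 × 9 mm base, rising to 23 mm along the y=0 edge and sloping linearly to z=0 at y=9. Slicing at Δz = 2.9 mm — 8 equal slices spanning the solid's height, so layer i sits at z = i·h/8 — gives 7 non-empty perimeters. Each is a 4-segment closed polygon; G0 lifts to the layer z and rapids to the start vertex, then G1 traces the edges. The cross-section shrinks linearly with z (the slice at the apex is degenerate and omitted).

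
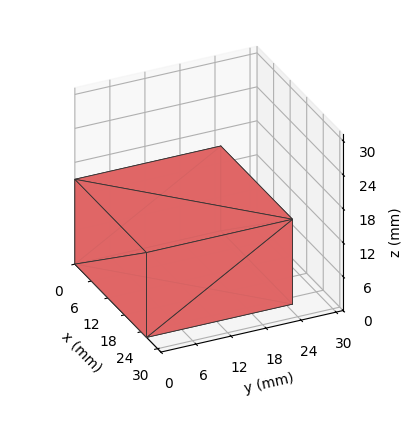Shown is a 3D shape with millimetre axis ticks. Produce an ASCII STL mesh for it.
Reading the render: the shape is a rectangular box, roughly 26 × 25 mm footprint and 15 mm tall (dimensions read to the nearest mm from the axis ticks). For the STL, each face is triangulated and given an outward normal.

solid part
  facet normal 0.0000 0.0000 -1.0000
    outer loop
      vertex 26.000 25.000 0.000
      vertex 26.000 0.000 0.000
      vertex 0.000 0.000 0.000
    endloop
  endfacet
  facet normal 0.0000 0.0000 -1.0000
    outer loop
      vertex 0.000 25.000 0.000
      vertex 26.000 25.000 0.000
      vertex 0.000 0.000 0.000
    endloop
  endfacet
  facet normal 0.0000 0.0000 1.0000
    outer loop
      vertex 0.000 0.000 15.000
      vertex 26.000 0.000 15.000
      vertex 26.000 25.000 15.000
    endloop
  endfacet
  facet normal 0.0000 0.0000 1.0000
    outer loop
      vertex 0.000 0.000 15.000
      vertex 26.000 25.000 15.000
      vertex 0.000 25.000 15.000
    endloop
  endfacet
  facet normal 0.0000 -1.0000 0.0000
    outer loop
      vertex 0.000 0.000 0.000
      vertex 26.000 0.000 0.000
      vertex 26.000 0.000 15.000
    endloop
  endfacet
  facet normal 0.0000 -1.0000 0.0000
    outer loop
      vertex 0.000 0.000 0.000
      vertex 26.000 0.000 15.000
      vertex 0.000 0.000 15.000
    endloop
  endfacet
  facet normal 0.0000 1.0000 0.0000
    outer loop
      vertex 26.000 25.000 15.000
      vertex 26.000 25.000 0.000
      vertex 0.000 25.000 0.000
    endloop
  endfacet
  facet normal 0.0000 1.0000 0.0000
    outer loop
      vertex 0.000 25.000 15.000
      vertex 26.000 25.000 15.000
      vertex 0.000 25.000 0.000
    endloop
  endfacet
  facet normal -1.0000 0.0000 0.0000
    outer loop
      vertex 0.000 25.000 15.000
      vertex 0.000 25.000 0.000
      vertex 0.000 0.000 0.000
    endloop
  endfacet
  facet normal -1.0000 0.0000 0.0000
    outer loop
      vertex 0.000 0.000 15.000
      vertex 0.000 25.000 15.000
      vertex 0.000 0.000 0.000
    endloop
  endfacet
  facet normal 1.0000 0.0000 0.0000
    outer loop
      vertex 26.000 0.000 0.000
      vertex 26.000 25.000 0.000
      vertex 26.000 25.000 15.000
    endloop
  endfacet
  facet normal 1.0000 0.0000 0.0000
    outer loop
      vertex 26.000 0.000 0.000
      vertex 26.000 25.000 15.000
      vertex 26.000 0.000 15.000
    endloop
  endfacet
endsolid part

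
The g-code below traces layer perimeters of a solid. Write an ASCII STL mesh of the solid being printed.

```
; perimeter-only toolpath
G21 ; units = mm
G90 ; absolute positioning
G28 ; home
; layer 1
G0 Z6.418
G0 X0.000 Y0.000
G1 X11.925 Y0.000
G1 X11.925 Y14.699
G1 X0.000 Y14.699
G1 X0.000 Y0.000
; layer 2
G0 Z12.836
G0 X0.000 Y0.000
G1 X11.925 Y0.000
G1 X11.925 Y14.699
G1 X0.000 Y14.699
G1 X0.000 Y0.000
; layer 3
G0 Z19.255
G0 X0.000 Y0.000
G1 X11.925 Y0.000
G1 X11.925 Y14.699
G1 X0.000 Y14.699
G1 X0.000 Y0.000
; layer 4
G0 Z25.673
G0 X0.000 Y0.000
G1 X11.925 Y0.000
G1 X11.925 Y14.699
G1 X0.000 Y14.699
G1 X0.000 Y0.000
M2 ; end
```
solid part
  facet normal 0.0000 0.0000 -1.0000
    outer loop
      vertex 11.925 14.699 0.000
      vertex 11.925 0.000 0.000
      vertex 0.000 0.000 0.000
    endloop
  endfacet
  facet normal 0.0000 0.0000 -1.0000
    outer loop
      vertex 0.000 14.699 0.000
      vertex 11.925 14.699 0.000
      vertex 0.000 0.000 0.000
    endloop
  endfacet
  facet normal 0.0000 0.0000 1.0000
    outer loop
      vertex 0.000 0.000 25.673
      vertex 11.925 0.000 25.673
      vertex 11.925 14.699 25.673
    endloop
  endfacet
  facet normal 0.0000 0.0000 1.0000
    outer loop
      vertex 0.000 0.000 25.673
      vertex 11.925 14.699 25.673
      vertex 0.000 14.699 25.673
    endloop
  endfacet
  facet normal 0.0000 -1.0000 0.0000
    outer loop
      vertex 0.000 0.000 0.000
      vertex 11.925 0.000 0.000
      vertex 11.925 0.000 25.673
    endloop
  endfacet
  facet normal 0.0000 -1.0000 0.0000
    outer loop
      vertex 0.000 0.000 0.000
      vertex 11.925 0.000 25.673
      vertex 0.000 0.000 25.673
    endloop
  endfacet
  facet normal 0.0000 1.0000 0.0000
    outer loop
      vertex 11.925 14.699 25.673
      vertex 11.925 14.699 0.000
      vertex 0.000 14.699 0.000
    endloop
  endfacet
  facet normal 0.0000 1.0000 0.0000
    outer loop
      vertex 0.000 14.699 25.673
      vertex 11.925 14.699 25.673
      vertex 0.000 14.699 0.000
    endloop
  endfacet
  facet normal -1.0000 0.0000 0.0000
    outer loop
      vertex 0.000 14.699 25.673
      vertex 0.000 14.699 0.000
      vertex 0.000 0.000 0.000
    endloop
  endfacet
  facet normal -1.0000 0.0000 0.0000
    outer loop
      vertex 0.000 0.000 25.673
      vertex 0.000 14.699 25.673
      vertex 0.000 0.000 0.000
    endloop
  endfacet
  facet normal 1.0000 0.0000 0.0000
    outer loop
      vertex 11.925 0.000 0.000
      vertex 11.925 14.699 0.000
      vertex 11.925 14.699 25.673
    endloop
  endfacet
  facet normal 1.0000 0.0000 0.0000
    outer loop
      vertex 11.925 0.000 0.000
      vertex 11.925 14.699 25.673
      vertex 11.925 0.000 25.673
    endloop
  endfacet
endsolid part

The G0 Z moves step by Δz≈6.418 mm. Every layer's G1 loop is the same polygon, so the solid is a straight extrusion of it from z=0 to z≈25.7. Closing with flat bottom and top caps and triangulating gives 12 facets — a rectangular box, roughly 11.9 × 14.7 mm footprint and 25.7 mm tall.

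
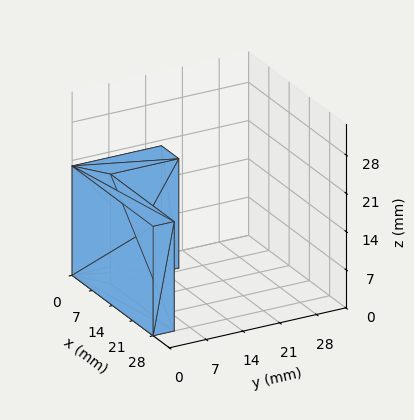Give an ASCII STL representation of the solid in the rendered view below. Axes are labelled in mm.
Reading the render: the shape is an L-shaped prism: outer 28 × 17 mm, arm thicknesses ≈ 4 mm (horizontal) and 6 mm (vertical), extruded 20 mm in z (dimensions read to the nearest mm from the axis ticks). For the STL, each face is triangulated and given an outward normal.

solid part
  facet normal 0.0000 0.0000 -1.0000
    outer loop
      vertex 28.000 4.000 0.000
      vertex 28.000 0.000 0.000
      vertex 0.000 0.000 0.000
    endloop
  endfacet
  facet normal 0.0000 0.0000 -1.0000
    outer loop
      vertex 6.000 4.000 0.000
      vertex 28.000 4.000 0.000
      vertex 0.000 0.000 0.000
    endloop
  endfacet
  facet normal 0.0000 0.0000 -1.0000
    outer loop
      vertex 6.000 17.000 0.000
      vertex 6.000 4.000 0.000
      vertex 0.000 0.000 0.000
    endloop
  endfacet
  facet normal 0.0000 0.0000 -1.0000
    outer loop
      vertex 0.000 17.000 0.000
      vertex 6.000 17.000 0.000
      vertex 0.000 0.000 0.000
    endloop
  endfacet
  facet normal 0.0000 0.0000 1.0000
    outer loop
      vertex 0.000 0.000 20.000
      vertex 28.000 0.000 20.000
      vertex 28.000 4.000 20.000
    endloop
  endfacet
  facet normal 0.0000 0.0000 1.0000
    outer loop
      vertex 0.000 0.000 20.000
      vertex 28.000 4.000 20.000
      vertex 6.000 4.000 20.000
    endloop
  endfacet
  facet normal 0.0000 0.0000 1.0000
    outer loop
      vertex 0.000 0.000 20.000
      vertex 6.000 4.000 20.000
      vertex 6.000 17.000 20.000
    endloop
  endfacet
  facet normal 0.0000 0.0000 1.0000
    outer loop
      vertex 0.000 0.000 20.000
      vertex 6.000 17.000 20.000
      vertex 0.000 17.000 20.000
    endloop
  endfacet
  facet normal 0.0000 -1.0000 0.0000
    outer loop
      vertex 0.000 0.000 0.000
      vertex 28.000 0.000 0.000
      vertex 28.000 0.000 20.000
    endloop
  endfacet
  facet normal 0.0000 -1.0000 0.0000
    outer loop
      vertex 0.000 0.000 0.000
      vertex 28.000 0.000 20.000
      vertex 0.000 0.000 20.000
    endloop
  endfacet
  facet normal 1.0000 0.0000 0.0000
    outer loop
      vertex 28.000 0.000 0.000
      vertex 28.000 4.000 0.000
      vertex 28.000 4.000 20.000
    endloop
  endfacet
  facet normal 1.0000 0.0000 0.0000
    outer loop
      vertex 28.000 0.000 0.000
      vertex 28.000 4.000 20.000
      vertex 28.000 0.000 20.000
    endloop
  endfacet
  facet normal 0.0000 1.0000 0.0000
    outer loop
      vertex 28.000 4.000 0.000
      vertex 6.000 4.000 0.000
      vertex 6.000 4.000 20.000
    endloop
  endfacet
  facet normal 0.0000 1.0000 0.0000
    outer loop
      vertex 28.000 4.000 0.000
      vertex 6.000 4.000 20.000
      vertex 28.000 4.000 20.000
    endloop
  endfacet
  facet normal 1.0000 0.0000 0.0000
    outer loop
      vertex 6.000 4.000 0.000
      vertex 6.000 17.000 0.000
      vertex 6.000 17.000 20.000
    endloop
  endfacet
  facet normal 1.0000 0.0000 0.0000
    outer loop
      vertex 6.000 4.000 0.000
      vertex 6.000 17.000 20.000
      vertex 6.000 4.000 20.000
    endloop
  endfacet
  facet normal 0.0000 1.0000 0.0000
    outer loop
      vertex 6.000 17.000 0.000
      vertex 0.000 17.000 0.000
      vertex 0.000 17.000 20.000
    endloop
  endfacet
  facet normal 0.0000 1.0000 0.0000
    outer loop
      vertex 6.000 17.000 0.000
      vertex 0.000 17.000 20.000
      vertex 6.000 17.000 20.000
    endloop
  endfacet
  facet normal -1.0000 0.0000 0.0000
    outer loop
      vertex 0.000 17.000 0.000
      vertex 0.000 0.000 0.000
      vertex 0.000 0.000 20.000
    endloop
  endfacet
  facet normal -1.0000 0.0000 0.0000
    outer loop
      vertex 0.000 17.000 0.000
      vertex 0.000 0.000 20.000
      vertex 0.000 17.000 20.000
    endloop
  endfacet
endsolid part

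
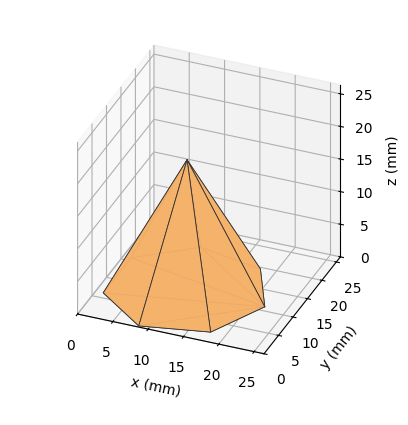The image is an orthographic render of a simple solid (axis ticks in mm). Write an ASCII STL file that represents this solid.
Reading the render: the shape is a regular 7-sided pyramid, base circumscribed radius ≈ 11 mm, apex at z ≈ 20 mm (dimensions read to the nearest mm from the axis ticks). For the STL, each face is triangulated and given an outward normal.

solid part
  facet normal 0.0000 0.0000 -1.0000
    outer loop
      vertex 8.552 21.724 0.000
      vertex 17.858 19.600 0.000
      vertex 22.000 11.000 0.000
    endloop
  endfacet
  facet normal 0.0000 0.0000 -1.0000
    outer loop
      vertex 1.089 15.773 0.000
      vertex 8.552 21.724 0.000
      vertex 22.000 11.000 0.000
    endloop
  endfacet
  facet normal 0.0000 0.0000 -1.0000
    outer loop
      vertex 1.089 6.227 0.000
      vertex 1.089 15.773 0.000
      vertex 22.000 11.000 0.000
    endloop
  endfacet
  facet normal 0.0000 0.0000 -1.0000
    outer loop
      vertex 8.552 0.276 0.000
      vertex 1.089 6.227 0.000
      vertex 22.000 11.000 0.000
    endloop
  endfacet
  facet normal 0.0000 0.0000 -1.0000
    outer loop
      vertex 17.858 2.400 0.000
      vertex 8.552 0.276 0.000
      vertex 22.000 11.000 0.000
    endloop
  endfacet
  facet normal 0.8073 0.3888 0.4440
    outer loop
      vertex 22.000 11.000 0.000
      vertex 17.858 19.600 0.000
      vertex 11.000 11.000 20.000
    endloop
  endfacet
  facet normal 0.1994 0.8736 0.4440
    outer loop
      vertex 17.858 19.600 0.000
      vertex 8.552 21.724 0.000
      vertex 11.000 11.000 20.000
    endloop
  endfacet
  facet normal -0.5586 0.7006 0.4440
    outer loop
      vertex 8.552 21.724 0.000
      vertex 1.089 15.773 0.000
      vertex 11.000 11.000 20.000
    endloop
  endfacet
  facet normal -0.8960 0.0000 0.4440
    outer loop
      vertex 1.089 15.773 0.000
      vertex 1.089 6.227 0.000
      vertex 11.000 11.000 20.000
    endloop
  endfacet
  facet normal -0.5586 -0.7006 0.4440
    outer loop
      vertex 1.089 6.227 0.000
      vertex 8.552 0.276 0.000
      vertex 11.000 11.000 20.000
    endloop
  endfacet
  facet normal 0.1994 -0.8736 0.4440
    outer loop
      vertex 8.552 0.276 0.000
      vertex 17.858 2.400 0.000
      vertex 11.000 11.000 20.000
    endloop
  endfacet
  facet normal 0.8073 -0.3888 0.4440
    outer loop
      vertex 17.858 2.400 0.000
      vertex 22.000 11.000 0.000
      vertex 11.000 11.000 20.000
    endloop
  endfacet
endsolid part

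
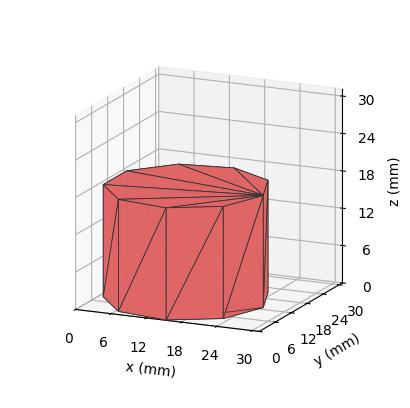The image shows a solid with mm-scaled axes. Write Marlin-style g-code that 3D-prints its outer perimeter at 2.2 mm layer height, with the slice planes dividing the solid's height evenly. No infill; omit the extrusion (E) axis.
Reading the render: the shape is a regular 9-sided prism (a cylinder approximated with 9 flat sides), circumscribed radius ≈ 13 mm, height ≈ 18 mm (dimensions read to the nearest mm from the axis ticks). For the g-code, the solid's height is divided into equal slices at the stated Δz and each level perimeter traced with G1 moves after a G0 lift.

; perimeter-only toolpath
G21 ; units = mm
G90 ; absolute positioning
G28 ; home
; layer 1
G0 Z2.2
G0 X26.0 Y13.0
G1 X23.0 Y21.4
G1 X15.3 Y25.8
G1 X6.5 Y24.3
G1 X0.8 Y17.4
G1 X0.8 Y8.6
G1 X6.5 Y1.7
G1 X15.3 Y0.2
G1 X23.0 Y4.6
G1 X26.0 Y13.0
; layer 2
G0 Z4.5
G0 X26.0 Y13.0
G1 X23.0 Y21.4
G1 X15.3 Y25.8
G1 X6.5 Y24.3
G1 X0.8 Y17.4
G1 X0.8 Y8.6
G1 X6.5 Y1.7
G1 X15.3 Y0.2
G1 X23.0 Y4.6
G1 X26.0 Y13.0
; layer 3
G0 Z6.8
G0 X26.0 Y13.0
G1 X23.0 Y21.4
G1 X15.3 Y25.8
G1 X6.5 Y24.3
G1 X0.8 Y17.4
G1 X0.8 Y8.6
G1 X6.5 Y1.7
G1 X15.3 Y0.2
G1 X23.0 Y4.6
G1 X26.0 Y13.0
; layer 4
G0 Z9.0
G0 X26.0 Y13.0
G1 X23.0 Y21.4
G1 X15.3 Y25.8
G1 X6.5 Y24.3
G1 X0.8 Y17.4
G1 X0.8 Y8.6
G1 X6.5 Y1.7
G1 X15.3 Y0.2
G1 X23.0 Y4.6
G1 X26.0 Y13.0
; layer 5
G0 Z11.2
G0 X26.0 Y13.0
G1 X23.0 Y21.4
G1 X15.3 Y25.8
G1 X6.5 Y24.3
G1 X0.8 Y17.4
G1 X0.8 Y8.6
G1 X6.5 Y1.7
G1 X15.3 Y0.2
G1 X23.0 Y4.6
G1 X26.0 Y13.0
; layer 6
G0 Z13.5
G0 X26.0 Y13.0
G1 X23.0 Y21.4
G1 X15.3 Y25.8
G1 X6.5 Y24.3
G1 X0.8 Y17.4
G1 X0.8 Y8.6
G1 X6.5 Y1.7
G1 X15.3 Y0.2
G1 X23.0 Y4.6
G1 X26.0 Y13.0
; layer 7
G0 Z15.8
G0 X26.0 Y13.0
G1 X23.0 Y21.4
G1 X15.3 Y25.8
G1 X6.5 Y24.3
G1 X0.8 Y17.4
G1 X0.8 Y8.6
G1 X6.5 Y1.7
G1 X15.3 Y0.2
G1 X23.0 Y4.6
G1 X26.0 Y13.0
; layer 8
G0 Z18.0
G0 X26.0 Y13.0
G1 X23.0 Y21.4
G1 X15.3 Y25.8
G1 X6.5 Y24.3
G1 X0.8 Y17.4
G1 X0.8 Y8.6
G1 X6.5 Y1.7
G1 X15.3 Y0.2
G1 X23.0 Y4.6
G1 X26.0 Y13.0
M2 ; end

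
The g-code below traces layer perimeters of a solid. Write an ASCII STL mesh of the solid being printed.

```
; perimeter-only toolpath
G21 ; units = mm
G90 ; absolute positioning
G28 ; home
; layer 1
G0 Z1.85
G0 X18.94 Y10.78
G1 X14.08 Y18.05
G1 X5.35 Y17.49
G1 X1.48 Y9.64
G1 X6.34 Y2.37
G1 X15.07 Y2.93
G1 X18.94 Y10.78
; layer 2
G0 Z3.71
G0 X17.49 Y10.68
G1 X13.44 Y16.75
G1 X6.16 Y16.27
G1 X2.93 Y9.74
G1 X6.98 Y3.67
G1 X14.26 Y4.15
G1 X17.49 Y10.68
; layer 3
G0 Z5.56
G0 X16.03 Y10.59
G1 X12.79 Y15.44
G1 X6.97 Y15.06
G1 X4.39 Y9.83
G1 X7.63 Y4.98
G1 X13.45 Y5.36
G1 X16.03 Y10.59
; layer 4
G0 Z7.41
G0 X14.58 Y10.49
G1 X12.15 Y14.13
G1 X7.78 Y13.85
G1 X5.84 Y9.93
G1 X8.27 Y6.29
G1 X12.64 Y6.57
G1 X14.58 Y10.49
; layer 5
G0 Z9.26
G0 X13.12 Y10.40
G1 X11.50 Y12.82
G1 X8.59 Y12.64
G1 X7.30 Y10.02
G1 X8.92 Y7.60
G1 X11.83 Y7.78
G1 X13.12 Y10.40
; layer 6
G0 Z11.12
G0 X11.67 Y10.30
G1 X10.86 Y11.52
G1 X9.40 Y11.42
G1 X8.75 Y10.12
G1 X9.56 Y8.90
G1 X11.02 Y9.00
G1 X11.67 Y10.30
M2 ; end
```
solid part
  facet normal 0.0000 0.0000 -1.0000
    outer loop
      vertex 4.54 18.70 0.00
      vertex 14.73 19.36 0.00
      vertex 20.40 10.87 0.00
    endloop
  endfacet
  facet normal 0.0000 0.0000 -1.0000
    outer loop
      vertex 0.02 9.55 0.00
      vertex 4.54 18.70 0.00
      vertex 20.40 10.87 0.00
    endloop
  endfacet
  facet normal 0.0000 0.0000 -1.0000
    outer loop
      vertex 5.69 1.06 0.00
      vertex 0.02 9.55 0.00
      vertex 20.40 10.87 0.00
    endloop
  endfacet
  facet normal 0.0000 0.0000 -1.0000
    outer loop
      vertex 15.88 1.72 0.00
      vertex 5.69 1.06 0.00
      vertex 20.40 10.87 0.00
    endloop
  endfacet
  facet normal 0.6872 0.4589 0.5632
    outer loop
      vertex 20.40 10.87 0.00
      vertex 14.73 19.36 0.00
      vertex 10.21 10.21 12.97
    endloop
  endfacet
  facet normal -0.0534 0.8246 0.5631
    outer loop
      vertex 14.73 19.36 0.00
      vertex 4.54 18.70 0.00
      vertex 10.21 10.21 12.97
    endloop
  endfacet
  facet normal -0.7408 0.3659 0.5634
    outer loop
      vertex 4.54 18.70 0.00
      vertex 0.02 9.55 0.00
      vertex 10.21 10.21 12.97
    endloop
  endfacet
  facet normal -0.6872 -0.4589 0.5632
    outer loop
      vertex 0.02 9.55 0.00
      vertex 5.69 1.06 0.00
      vertex 10.21 10.21 12.97
    endloop
  endfacet
  facet normal 0.0534 -0.8246 0.5631
    outer loop
      vertex 5.69 1.06 0.00
      vertex 15.88 1.72 0.00
      vertex 10.21 10.21 12.97
    endloop
  endfacet
  facet normal 0.7408 -0.3659 0.5634
    outer loop
      vertex 15.88 1.72 0.00
      vertex 20.40 10.87 0.00
      vertex 10.21 10.21 12.97
    endloop
  endfacet
endsolid part

The G0 Z moves step by Δz≈1.85 mm. The G1 loops shrink linearly with z, so the solid tapers from its base footprint up to z≈13. Closing with a flat bottom cap and the tapered top and triangulating gives 10 facets — a regular 6-sided pyramid, base circumscribed radius ≈ 10.2 mm, apex at z ≈ 13 mm.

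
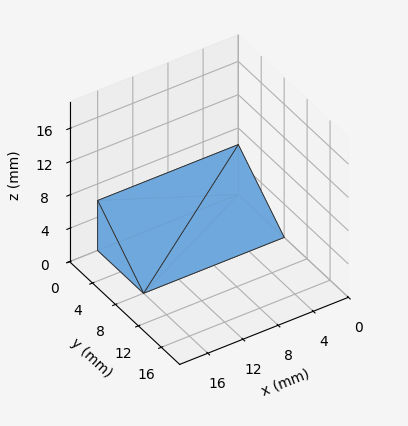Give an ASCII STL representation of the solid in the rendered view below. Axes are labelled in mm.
Reading the render: the shape is a wedge (ramp): 16 × 8 mm base, rising to 6 mm along the y=0 edge and sloping linearly to z=0 at y=8 (dimensions read to the nearest mm from the axis ticks). For the STL, each face is triangulated and given an outward normal.

solid part
  facet normal 0.0000 0.0000 -1.0000
    outer loop
      vertex 16.0 8.0 0.0
      vertex 16.0 0.0 0.0
      vertex 0.0 0.0 0.0
    endloop
  endfacet
  facet normal 0.0000 0.0000 -1.0000
    outer loop
      vertex 0.0 8.0 0.0
      vertex 16.0 8.0 0.0
      vertex 0.0 0.0 0.0
    endloop
  endfacet
  facet normal 0.0000 -1.0000 0.0000
    outer loop
      vertex 0.0 0.0 0.0
      vertex 16.0 0.0 0.0
      vertex 16.0 0.0 6.0
    endloop
  endfacet
  facet normal 0.0000 -1.0000 0.0000
    outer loop
      vertex 0.0 0.0 0.0
      vertex 16.0 0.0 6.0
      vertex 0.0 0.0 6.0
    endloop
  endfacet
  facet normal 0.0000 0.6000 0.8000
    outer loop
      vertex 0.0 0.0 6.0
      vertex 16.0 0.0 6.0
      vertex 16.0 8.0 0.0
    endloop
  endfacet
  facet normal 0.0000 0.6000 0.8000
    outer loop
      vertex 0.0 0.0 6.0
      vertex 16.0 8.0 0.0
      vertex 0.0 8.0 0.0
    endloop
  endfacet
  facet normal -1.0000 0.0000 0.0000
    outer loop
      vertex 0.0 0.0 6.0
      vertex 0.0 8.0 0.0
      vertex 0.0 0.0 0.0
    endloop
  endfacet
  facet normal 1.0000 0.0000 0.0000
    outer loop
      vertex 16.0 0.0 0.0
      vertex 16.0 8.0 0.0
      vertex 16.0 0.0 6.0
    endloop
  endfacet
endsolid part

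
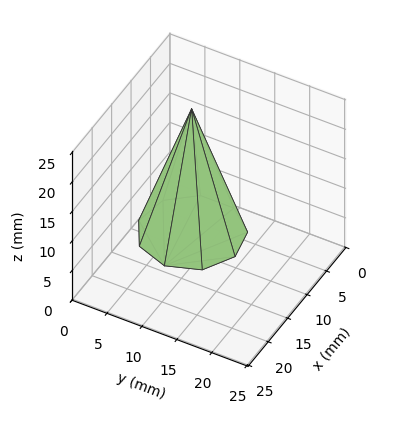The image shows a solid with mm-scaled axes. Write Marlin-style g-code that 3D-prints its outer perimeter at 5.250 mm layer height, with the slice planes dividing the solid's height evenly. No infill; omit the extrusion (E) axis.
Reading the render: the shape is a regular 9-sided pyramid, base circumscribed radius ≈ 7 mm, apex at z ≈ 21 mm (dimensions read to the nearest mm from the axis ticks). For the g-code, the solid's height is divided into equal slices at the stated Δz and each level perimeter traced with G1 moves after a G0 lift.

; perimeter-only toolpath
G21 ; units = mm
G90 ; absolute positioning
G28 ; home
; layer 1
G0 Z5.250
G0 X12.250 Y7.000
G1 X11.021 Y10.375
G1 X7.912 Y12.171
G1 X4.375 Y11.546
G1 X2.067 Y8.796
G1 X2.067 Y5.204
G1 X4.375 Y2.454
G1 X7.912 Y1.829
G1 X11.021 Y3.625
G1 X12.250 Y7.000
; layer 2
G0 Z10.500
G0 X10.500 Y7.000
G1 X9.681 Y9.250
G1 X7.608 Y10.447
G1 X5.250 Y10.031
G1 X3.711 Y8.197
G1 X3.711 Y5.803
G1 X5.250 Y3.969
G1 X7.608 Y3.553
G1 X9.681 Y4.750
G1 X10.500 Y7.000
; layer 3
G0 Z15.750
G0 X8.750 Y7.000
G1 X8.341 Y8.125
G1 X7.304 Y8.723
G1 X6.125 Y8.515
G1 X5.356 Y7.598
G1 X5.356 Y6.402
G1 X6.125 Y5.484
G1 X7.304 Y5.277
G1 X8.341 Y5.875
G1 X8.750 Y7.000
M2 ; end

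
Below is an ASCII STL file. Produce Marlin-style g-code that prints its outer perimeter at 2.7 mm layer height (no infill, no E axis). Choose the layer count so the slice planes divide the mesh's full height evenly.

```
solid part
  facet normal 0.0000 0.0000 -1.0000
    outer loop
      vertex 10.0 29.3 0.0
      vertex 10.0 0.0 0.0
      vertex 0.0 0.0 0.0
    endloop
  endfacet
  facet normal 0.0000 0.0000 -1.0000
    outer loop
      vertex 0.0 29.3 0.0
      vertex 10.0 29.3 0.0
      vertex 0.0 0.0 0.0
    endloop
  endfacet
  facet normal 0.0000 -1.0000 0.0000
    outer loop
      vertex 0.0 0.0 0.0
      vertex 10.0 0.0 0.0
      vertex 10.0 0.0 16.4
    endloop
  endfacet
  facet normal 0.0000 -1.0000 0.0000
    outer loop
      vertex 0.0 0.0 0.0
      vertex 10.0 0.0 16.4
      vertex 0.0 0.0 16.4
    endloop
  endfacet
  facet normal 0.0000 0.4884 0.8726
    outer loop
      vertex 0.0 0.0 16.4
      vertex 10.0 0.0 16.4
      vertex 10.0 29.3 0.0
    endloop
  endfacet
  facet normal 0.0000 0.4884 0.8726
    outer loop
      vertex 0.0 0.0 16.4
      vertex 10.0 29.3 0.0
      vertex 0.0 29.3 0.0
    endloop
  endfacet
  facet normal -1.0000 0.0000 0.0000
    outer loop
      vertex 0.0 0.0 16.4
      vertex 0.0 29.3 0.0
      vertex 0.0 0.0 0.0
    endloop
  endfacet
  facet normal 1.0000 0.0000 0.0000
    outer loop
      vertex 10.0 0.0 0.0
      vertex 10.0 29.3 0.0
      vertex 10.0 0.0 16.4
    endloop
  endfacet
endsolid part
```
; perimeter-only toolpath
G21 ; units = mm
G90 ; absolute positioning
G28 ; home
; layer 1
G0 Z2.7
G0 X0.0 Y0.0
G1 X10.0 Y0.0
G1 X10.0 Y24.4
G1 X0.0 Y24.4
G1 X0.0 Y0.0
; layer 2
G0 Z5.5
G0 X0.0 Y0.0
G1 X10.0 Y0.0
G1 X10.0 Y19.5
G1 X0.0 Y19.5
G1 X0.0 Y0.0
; layer 3
G0 Z8.2
G0 X0.0 Y0.0
G1 X10.0 Y0.0
G1 X10.0 Y14.7
G1 X0.0 Y14.7
G1 X0.0 Y0.0
; layer 4
G0 Z10.9
G0 X0.0 Y0.0
G1 X10.0 Y0.0
G1 X10.0 Y9.8
G1 X0.0 Y9.8
G1 X0.0 Y0.0
; layer 5
G0 Z13.7
G0 X0.0 Y0.0
G1 X10.0 Y0.0
G1 X10.0 Y4.9
G1 X0.0 Y4.9
G1 X0.0 Y0.0
M2 ; end

The solid is a wedge (ramp): 10 × 29.3 mm base, rising to 16.4 mm along the y=0 edge and sloping linearly to z=0 at y=29.3. Slicing at Δz = 2.7 mm — 6 equal slices spanning the solid's height, so layer i sits at z = i·h/6 — gives 5 non-empty perimeters. Each is a 4-segment closed polygon; G0 lifts to the layer z and rapids to the start vertex, then G1 traces the edges. The cross-section shrinks linearly with z (the slice at the apex is degenerate and omitted).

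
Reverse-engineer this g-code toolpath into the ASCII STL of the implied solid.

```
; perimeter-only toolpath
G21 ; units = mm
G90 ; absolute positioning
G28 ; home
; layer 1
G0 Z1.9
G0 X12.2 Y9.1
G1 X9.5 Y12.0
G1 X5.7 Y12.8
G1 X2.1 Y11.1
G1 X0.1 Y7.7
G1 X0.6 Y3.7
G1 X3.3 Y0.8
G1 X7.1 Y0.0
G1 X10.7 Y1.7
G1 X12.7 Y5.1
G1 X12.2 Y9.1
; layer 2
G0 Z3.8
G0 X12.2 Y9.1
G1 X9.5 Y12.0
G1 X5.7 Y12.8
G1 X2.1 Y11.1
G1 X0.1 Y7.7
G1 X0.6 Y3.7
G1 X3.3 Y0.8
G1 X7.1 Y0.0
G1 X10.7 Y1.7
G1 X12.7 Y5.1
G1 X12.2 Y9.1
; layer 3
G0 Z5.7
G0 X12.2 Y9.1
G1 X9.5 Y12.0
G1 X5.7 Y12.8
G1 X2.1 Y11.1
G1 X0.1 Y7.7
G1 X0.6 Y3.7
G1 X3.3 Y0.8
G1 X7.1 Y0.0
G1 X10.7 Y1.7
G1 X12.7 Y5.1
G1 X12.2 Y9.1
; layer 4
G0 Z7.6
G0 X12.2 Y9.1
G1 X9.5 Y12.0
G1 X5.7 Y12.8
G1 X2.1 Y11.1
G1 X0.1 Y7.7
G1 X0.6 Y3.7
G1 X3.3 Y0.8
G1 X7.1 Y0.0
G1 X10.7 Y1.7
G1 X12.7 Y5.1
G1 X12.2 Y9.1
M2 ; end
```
solid part
  facet normal 0.0000 0.0000 -1.0000
    outer loop
      vertex 5.7 12.8 0.0
      vertex 9.5 12.0 0.0
      vertex 12.2 9.1 0.0
    endloop
  endfacet
  facet normal 0.0000 0.0000 -1.0000
    outer loop
      vertex 2.1 11.1 0.0
      vertex 5.7 12.8 0.0
      vertex 12.2 9.1 0.0
    endloop
  endfacet
  facet normal 0.0000 0.0000 -1.0000
    outer loop
      vertex 0.1 7.7 0.0
      vertex 2.1 11.1 0.0
      vertex 12.2 9.1 0.0
    endloop
  endfacet
  facet normal 0.0000 0.0000 -1.0000
    outer loop
      vertex 0.6 3.7 0.0
      vertex 0.1 7.7 0.0
      vertex 12.2 9.1 0.0
    endloop
  endfacet
  facet normal 0.0000 0.0000 -1.0000
    outer loop
      vertex 3.3 0.8 0.0
      vertex 0.6 3.7 0.0
      vertex 12.2 9.1 0.0
    endloop
  endfacet
  facet normal 0.0000 0.0000 -1.0000
    outer loop
      vertex 7.1 0.0 0.0
      vertex 3.3 0.8 0.0
      vertex 12.2 9.1 0.0
    endloop
  endfacet
  facet normal 0.0000 0.0000 -1.0000
    outer loop
      vertex 10.7 1.7 0.0
      vertex 7.1 0.0 0.0
      vertex 12.2 9.1 0.0
    endloop
  endfacet
  facet normal 0.0000 0.0000 -1.0000
    outer loop
      vertex 12.7 5.1 0.0
      vertex 10.7 1.7 0.0
      vertex 12.2 9.1 0.0
    endloop
  endfacet
  facet normal 0.0000 0.0000 1.0000
    outer loop
      vertex 12.2 9.1 7.6
      vertex 9.5 12.0 7.6
      vertex 5.7 12.8 7.6
    endloop
  endfacet
  facet normal 0.0000 0.0000 1.0000
    outer loop
      vertex 12.2 9.1 7.6
      vertex 5.7 12.8 7.6
      vertex 2.1 11.1 7.6
    endloop
  endfacet
  facet normal 0.0000 0.0000 1.0000
    outer loop
      vertex 12.2 9.1 7.6
      vertex 2.1 11.1 7.6
      vertex 0.1 7.7 7.6
    endloop
  endfacet
  facet normal 0.0000 0.0000 1.0000
    outer loop
      vertex 12.2 9.1 7.6
      vertex 0.1 7.7 7.6
      vertex 0.6 3.7 7.6
    endloop
  endfacet
  facet normal 0.0000 0.0000 1.0000
    outer loop
      vertex 12.2 9.1 7.6
      vertex 0.6 3.7 7.6
      vertex 3.3 0.8 7.6
    endloop
  endfacet
  facet normal 0.0000 0.0000 1.0000
    outer loop
      vertex 12.2 9.1 7.6
      vertex 3.3 0.8 7.6
      vertex 7.1 0.0 7.6
    endloop
  endfacet
  facet normal 0.0000 0.0000 1.0000
    outer loop
      vertex 12.2 9.1 7.6
      vertex 7.1 0.0 7.6
      vertex 10.7 1.7 7.6
    endloop
  endfacet
  facet normal 0.0000 0.0000 1.0000
    outer loop
      vertex 12.2 9.1 7.6
      vertex 10.7 1.7 7.6
      vertex 12.7 5.1 7.6
    endloop
  endfacet
  facet normal 0.7319 0.6814 0.0000
    outer loop
      vertex 12.2 9.1 0.0
      vertex 9.5 12.0 0.0
      vertex 9.5 12.0 7.6
    endloop
  endfacet
  facet normal 0.7319 0.6814 0.0000
    outer loop
      vertex 12.2 9.1 0.0
      vertex 9.5 12.0 7.6
      vertex 12.2 9.1 7.6
    endloop
  endfacet
  facet normal 0.2060 0.9785 0.0000
    outer loop
      vertex 9.5 12.0 0.0
      vertex 5.7 12.8 0.0
      vertex 5.7 12.8 7.6
    endloop
  endfacet
  facet normal 0.2060 0.9785 0.0000
    outer loop
      vertex 9.5 12.0 0.0
      vertex 5.7 12.8 7.6
      vertex 9.5 12.0 7.6
    endloop
  endfacet
  facet normal -0.4270 0.9042 0.0000
    outer loop
      vertex 5.7 12.8 0.0
      vertex 2.1 11.1 0.0
      vertex 2.1 11.1 7.6
    endloop
  endfacet
  facet normal -0.4270 0.9042 0.0000
    outer loop
      vertex 5.7 12.8 0.0
      vertex 2.1 11.1 7.6
      vertex 5.7 12.8 7.6
    endloop
  endfacet
  facet normal -0.8619 0.5070 0.0000
    outer loop
      vertex 2.1 11.1 0.0
      vertex 0.1 7.7 0.0
      vertex 0.1 7.7 7.6
    endloop
  endfacet
  facet normal -0.8619 0.5070 0.0000
    outer loop
      vertex 2.1 11.1 0.0
      vertex 0.1 7.7 7.6
      vertex 2.1 11.1 7.6
    endloop
  endfacet
  facet normal -0.9923 -0.1240 0.0000
    outer loop
      vertex 0.1 7.7 0.0
      vertex 0.6 3.7 0.0
      vertex 0.6 3.7 7.6
    endloop
  endfacet
  facet normal -0.9923 -0.1240 0.0000
    outer loop
      vertex 0.1 7.7 0.0
      vertex 0.6 3.7 7.6
      vertex 0.1 7.7 7.6
    endloop
  endfacet
  facet normal -0.7319 -0.6814 0.0000
    outer loop
      vertex 0.6 3.7 0.0
      vertex 3.3 0.8 0.0
      vertex 3.3 0.8 7.6
    endloop
  endfacet
  facet normal -0.7319 -0.6814 0.0000
    outer loop
      vertex 0.6 3.7 0.0
      vertex 3.3 0.8 7.6
      vertex 0.6 3.7 7.6
    endloop
  endfacet
  facet normal -0.2060 -0.9785 0.0000
    outer loop
      vertex 3.3 0.8 0.0
      vertex 7.1 0.0 0.0
      vertex 7.1 0.0 7.6
    endloop
  endfacet
  facet normal -0.2060 -0.9785 0.0000
    outer loop
      vertex 3.3 0.8 0.0
      vertex 7.1 0.0 7.6
      vertex 3.3 0.8 7.6
    endloop
  endfacet
  facet normal 0.4270 -0.9042 0.0000
    outer loop
      vertex 7.1 0.0 0.0
      vertex 10.7 1.7 0.0
      vertex 10.7 1.7 7.6
    endloop
  endfacet
  facet normal 0.4270 -0.9042 0.0000
    outer loop
      vertex 7.1 0.0 0.0
      vertex 10.7 1.7 7.6
      vertex 7.1 0.0 7.6
    endloop
  endfacet
  facet normal 0.8619 -0.5070 0.0000
    outer loop
      vertex 10.7 1.7 0.0
      vertex 12.7 5.1 0.0
      vertex 12.7 5.1 7.6
    endloop
  endfacet
  facet normal 0.8619 -0.5070 0.0000
    outer loop
      vertex 10.7 1.7 0.0
      vertex 12.7 5.1 7.6
      vertex 10.7 1.7 7.6
    endloop
  endfacet
  facet normal 0.9923 0.1240 0.0000
    outer loop
      vertex 12.7 5.1 0.0
      vertex 12.2 9.1 0.0
      vertex 12.2 9.1 7.6
    endloop
  endfacet
  facet normal 0.9923 0.1240 0.0000
    outer loop
      vertex 12.7 5.1 0.0
      vertex 12.2 9.1 7.6
      vertex 12.7 5.1 7.6
    endloop
  endfacet
endsolid part

The G0 Z moves step by Δz≈1.9 mm. Every layer's G1 loop is the same polygon, so the solid is a straight extrusion of it from z=0 to z≈7.6. Closing with flat bottom and top caps and triangulating gives 36 facets — a regular 10-sided prism (a cylinder approximated with 10 flat sides), circumscribed radius ≈ 6.4 mm, height ≈ 7.6 mm.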